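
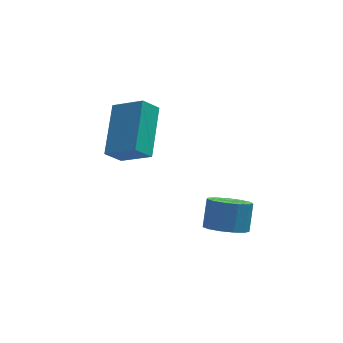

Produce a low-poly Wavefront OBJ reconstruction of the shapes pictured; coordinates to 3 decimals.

v 0.147 0.535 0.835
v 0.597 2.189 1.764
v 0.683 0.716 0.254
v 1.133 2.37 1.184
v 1.047 -0.07 1.476
v 1.497 1.584 2.406
v 1.583 0.111 0.896
v 2.033 1.765 1.825
v 3.535 -2.231 -0.776
v 4.199 -2.115 -1.03
v 4.408 -1.533 -0.219
v 3.745 -1.649 0.036
v 3.965 -1.82 -1.181
v 4.174 -1.238 -0.37
v 3.595 -1.656 -1.204
v 3.804 -1.073 -0.393
v 3.206 -1.674 -1.091
v 3.415 -1.092 -0.28
v 2.922 -1.869 -0.877
v 3.131 -1.287 -0.066
v 2.832 -2.179 -0.632
v 3.041 -1.597 0.18
v 2.966 -2.506 -0.432
v 3.175 -1.923 0.38
v 3.28 -2.745 -0.341
v 3.489 -2.163 0.47
v 3.676 -2.821 -0.388
v 3.885 -2.239 0.423
v 4.027 -2.71 -0.558
v 4.236 -2.128 0.253
v 4.222 -2.447 -0.798
v 4.431 -1.865 0.013
f 2 4 1
f 5 2 1
f 1 4 3
f 3 5 1
f 2 8 4
f 6 2 5
f 6 8 2
f 4 8 3
f 7 5 3
f 3 8 7
f 7 6 5
f 8 6 7
f 10 9 13
f 10 13 11
f 11 13 14
f 11 14 12
f 13 9 15
f 13 15 14
f 14 15 16
f 14 16 12
f 15 9 17
f 15 17 16
f 16 17 18
f 16 18 12
f 17 9 19
f 17 19 18
f 18 19 20
f 18 20 12
f 19 9 21
f 19 21 20
f 20 21 22
f 20 22 12
f 21 9 23
f 21 23 22
f 22 23 24
f 22 24 12
f 23 9 25
f 23 25 24
f 24 25 26
f 24 26 12
f 25 9 27
f 25 27 26
f 26 27 28
f 26 28 12
f 27 9 29
f 27 29 28
f 28 29 30
f 28 30 12
f 29 9 31
f 29 31 30
f 30 31 32
f 30 32 12
f 31 9 10
f 31 10 32
f 32 10 11
f 32 11 12



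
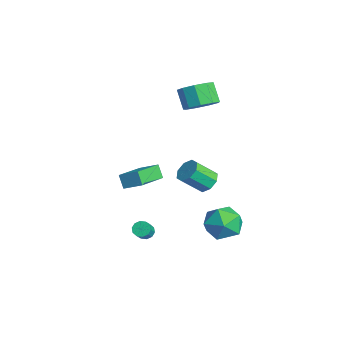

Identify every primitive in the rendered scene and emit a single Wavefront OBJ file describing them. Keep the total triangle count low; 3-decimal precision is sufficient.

v 1.56 -3.059 -3.993
v 1.946 -3.12 -4.336
v 2.525 -3.542 -3.611
v 2.14 -3.481 -3.267
v 1.981 -2.832 -4.197
v 2.561 -3.255 -3.472
v 1.856 -2.631 -3.98
v 2.436 -3.054 -3.255
v 1.618 -2.594 -3.768
v 2.197 -3.016 -3.042
v 1.357 -2.734 -3.641
v 1.937 -3.156 -2.916
v 1.175 -2.998 -3.649
v 1.754 -3.42 -2.924
v 1.139 -3.285 -3.788
v 1.719 -3.708 -3.063
v 1.264 -3.486 -4.005
v 1.844 -3.909 -3.28
v 1.503 -3.524 -4.218
v 2.082 -3.946 -3.492
v 1.763 -3.384 -4.344
v 2.343 -3.806 -3.619
v 3.792 1.596 -2.848
v 4.852 0.995 -2.906
v 2.888 -0.055 -2.254
v 3.948 -0.656 -2.312
v 3.777 0.196 -1.457
v 4.335 1.216 -1.824
v 3.405 -0.276 -3.336
v 3.963 0.744 -3.703
v 4.612 -0.162 -3.208
v 4.842 0.13 -2.046
v 2.898 0.81 -3.114
v 3.128 1.102 -1.952
v 0.1 -2.842 0.075
v 1.325 -4.412 0.709
v 0.821 -2.051 0.639
v 2.047 -3.621 1.273
v 0.593 -2.759 -0.673
v 1.819 -4.329 -0.039
v 1.315 -1.968 -0.109
v 2.54 -3.538 0.525
v -1.765 1.374 2.901
v -1.019 1.733 3.531
v -1.889 1.686 4.588
v -2.635 1.326 3.959
v -1.386 2.276 3.253
v -2.256 2.229 4.311
v -1.93 2.396 2.811
v -2.8 2.349 3.869
v -2.397 2.039 2.411
v -3.267 1.991 3.469
v -2.568 1.369 2.241
v -3.438 1.322 3.298
v -2.364 0.702 2.379
v -3.233 0.655 3.437
v -1.879 0.349 2.762
v -2.749 0.302 3.819
v -1.341 0.476 3.21
v -2.211 0.428 4.267
v -1.002 1.022 3.513
v -1.871 0.975 4.571
v 0.86 0.728 -1.376
v 1.333 0.264 -1.806
v 1.213 -0.872 -0.714
v 0.74 -0.408 -0.284
v 1.64 0.607 -1.415
v 1.52 -0.528 -0.323
v 1.49 1.022 -1.001
v 1.37 -0.114 0.091
v 0.971 1.264 -0.807
v 0.851 0.128 0.286
v 0.387 1.192 -0.946
v 0.267 0.056 0.146
v 0.08 0.848 -1.337
v -0.04 -0.287 -0.245
v 0.23 0.434 -1.751
v 0.11 -0.702 -0.659
v 0.749 0.192 -1.946
v 0.629 -0.944 -0.853
f 2 1 5
f 2 5 3
f 3 5 6
f 3 6 4
f 5 1 7
f 5 7 6
f 6 7 8
f 6 8 4
f 7 1 9
f 7 9 8
f 8 9 10
f 8 10 4
f 9 1 11
f 9 11 10
f 10 11 12
f 10 12 4
f 11 1 13
f 11 13 12
f 12 13 14
f 12 14 4
f 13 1 15
f 13 15 14
f 14 15 16
f 14 16 4
f 15 1 17
f 15 17 16
f 16 17 18
f 16 18 4
f 17 1 19
f 17 19 18
f 18 19 20
f 18 20 4
f 19 1 21
f 19 21 20
f 20 21 22
f 20 22 4
f 21 1 2
f 21 2 22
f 22 2 3
f 22 3 4
f 23 34 28
f 23 28 24
f 23 24 30
f 23 30 33
f 23 33 34
f 24 28 32
f 28 34 27
f 34 33 25
f 33 30 29
f 30 24 31
f 26 32 27
f 26 27 25
f 26 25 29
f 26 29 31
f 26 31 32
f 27 32 28
f 25 27 34
f 29 25 33
f 31 29 30
f 32 31 24
f 36 38 35
f 39 36 35
f 35 38 37
f 37 39 35
f 36 42 38
f 40 36 39
f 40 42 36
f 38 42 37
f 41 39 37
f 37 42 41
f 41 40 39
f 42 40 41
f 44 43 47
f 44 47 45
f 45 47 48
f 45 48 46
f 47 43 49
f 47 49 48
f 48 49 50
f 48 50 46
f 49 43 51
f 49 51 50
f 50 51 52
f 50 52 46
f 51 43 53
f 51 53 52
f 52 53 54
f 52 54 46
f 53 43 55
f 53 55 54
f 54 55 56
f 54 56 46
f 55 43 57
f 55 57 56
f 56 57 58
f 56 58 46
f 57 43 59
f 57 59 58
f 58 59 60
f 58 60 46
f 59 43 61
f 59 61 60
f 60 61 62
f 60 62 46
f 61 43 44
f 61 44 62
f 62 44 45
f 62 45 46
f 64 63 67
f 64 67 65
f 65 67 68
f 65 68 66
f 67 63 69
f 67 69 68
f 68 69 70
f 68 70 66
f 69 63 71
f 69 71 70
f 70 71 72
f 70 72 66
f 71 63 73
f 71 73 72
f 72 73 74
f 72 74 66
f 73 63 75
f 73 75 74
f 74 75 76
f 74 76 66
f 75 63 77
f 75 77 76
f 76 77 78
f 76 78 66
f 77 63 79
f 77 79 78
f 78 79 80
f 78 80 66
f 79 63 64
f 79 64 80
f 80 64 65
f 80 65 66



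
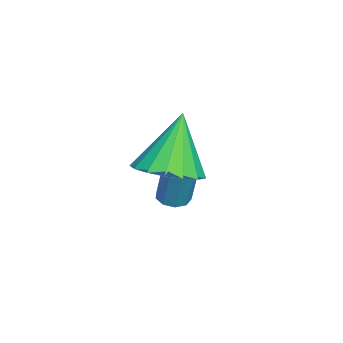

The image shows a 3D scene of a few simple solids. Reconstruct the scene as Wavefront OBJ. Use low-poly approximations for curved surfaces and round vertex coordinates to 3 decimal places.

v -0.379 -3.457 1.261
v 0.21 -4.264 1.616
v -1.161 -3.203 3.139
v 0.506 -3.858 1.684
v 0.6 -3.36 1.655
v 0.469 -2.884 1.537
v 0.144 -2.54 1.355
v -0.301 -2.406 1.151
v -0.764 -2.512 0.973
v -1.139 -2.835 0.861
v -1.339 -3.301 0.84
v -1.32 -3.802 0.916
v -1.085 -4.224 1.071
v -0.689 -4.471 1.269
v -0.221 -4.485 1.466
v -2.957 -3.823 -1.365
v -2.685 -3.387 -1.498
v -2.412 -3.122 -0.068
v -2.683 -3.557 0.065
v -3.035 -3.305 -1.446
v -2.762 -3.039 -0.016
v -3.348 -3.465 -1.357
v -3.074 -3.199 0.073
v -3.477 -3.792 -1.271
v -3.204 -3.527 0.159
v -3.364 -4.134 -1.23
v -3.09 -3.869 0.201
v -3.059 -4.33 -1.251
v -2.786 -4.065 0.179
v -2.707 -4.289 -1.326
v -2.434 -4.023 0.104
v -2.472 -4.029 -1.419
v -2.198 -3.764 0.011
v -2.463 -3.673 -1.487
v -2.19 -3.408 -0.057
f 2 1 4
f 2 4 3
f 4 1 5
f 4 5 3
f 5 1 6
f 5 6 3
f 6 1 7
f 6 7 3
f 7 1 8
f 7 8 3
f 8 1 9
f 8 9 3
f 9 1 10
f 9 10 3
f 10 1 11
f 10 11 3
f 11 1 12
f 11 12 3
f 12 1 13
f 12 13 3
f 13 1 14
f 13 14 3
f 14 1 15
f 14 15 3
f 15 1 2
f 15 2 3
f 17 16 20
f 17 20 18
f 18 20 21
f 18 21 19
f 20 16 22
f 20 22 21
f 21 22 23
f 21 23 19
f 22 16 24
f 22 24 23
f 23 24 25
f 23 25 19
f 24 16 26
f 24 26 25
f 25 26 27
f 25 27 19
f 26 16 28
f 26 28 27
f 27 28 29
f 27 29 19
f 28 16 30
f 28 30 29
f 29 30 31
f 29 31 19
f 30 16 32
f 30 32 31
f 31 32 33
f 31 33 19
f 32 16 34
f 32 34 33
f 33 34 35
f 33 35 19
f 34 16 17
f 34 17 35
f 35 17 18
f 35 18 19



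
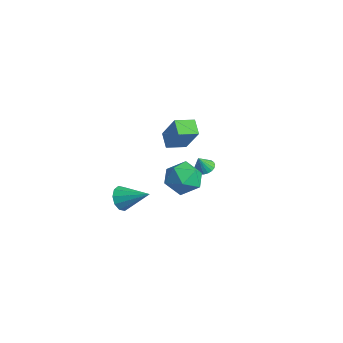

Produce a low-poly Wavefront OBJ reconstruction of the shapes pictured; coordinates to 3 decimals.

v -0.987 -2.43 -1.348
v -0.512 -2.52 -2.01
v 0.327 -1.49 -0.532
v -0.781 -2.094 -2.067
v -1.129 -1.797 -1.849
v -1.422 -1.741 -1.44
v -1.55 -1.948 -0.995
v -1.463 -2.339 -0.685
v -1.194 -2.765 -0.628
v -0.846 -3.063 -0.846
v -0.552 -3.119 -1.255
v -0.425 -2.911 -1.7
v -4.163 2.294 -1.016
v -5.039 2.587 -0.475
v -3.921 3.465 -1.258
v -4.797 3.758 -0.718
v -3.063 2.422 0.698
v -3.939 2.715 1.238
v -2.821 3.593 0.455
v -3.697 3.886 0.996
v 2.088 -0.49 1.944
v 3.038 0.005 2.288
v 2.842 -2.125 2.212
v 3.792 -1.63 2.556
v 2.864 -1.568 3.189
v 2.398 -0.557 3.023
v 3.482 -1.563 1.477
v 3.016 -0.552 1.311
v 3.9 -0.658 1.999
v 3.518 -0.661 3.058
v 2.362 -1.459 1.442
v 1.98 -1.462 2.501
v -2.809 3.979 -2.476
v -2.467 4.449 -2.262
v -2.791 3.541 -1.544
v -2.706 4.533 -2.218
v -2.964 4.521 -2.219
v -3.195 4.415 -2.264
v -3.359 4.234 -2.345
v -3.428 4.009 -2.45
v -3.39 3.778 -2.559
v -3.252 3.582 -2.653
v -3.037 3.455 -2.717
v -2.783 3.418 -2.74
v -2.533 3.478 -2.717
v -2.332 3.625 -2.652
v -2.212 3.833 -2.557
v -2.196 4.066 -2.448
v -2.286 4.284 -2.344
f 2 1 4
f 2 4 3
f 4 1 5
f 4 5 3
f 5 1 6
f 5 6 3
f 6 1 7
f 6 7 3
f 7 1 8
f 7 8 3
f 8 1 9
f 8 9 3
f 9 1 10
f 9 10 3
f 10 1 11
f 10 11 3
f 11 1 12
f 11 12 3
f 12 1 2
f 12 2 3
f 14 16 13
f 17 14 13
f 13 16 15
f 15 17 13
f 14 20 16
f 18 14 17
f 18 20 14
f 16 20 15
f 19 17 15
f 15 20 19
f 19 18 17
f 20 18 19
f 21 32 26
f 21 26 22
f 21 22 28
f 21 28 31
f 21 31 32
f 22 26 30
f 26 32 25
f 32 31 23
f 31 28 27
f 28 22 29
f 24 30 25
f 24 25 23
f 24 23 27
f 24 27 29
f 24 29 30
f 25 30 26
f 23 25 32
f 27 23 31
f 29 27 28
f 30 29 22
f 34 33 36
f 34 36 35
f 36 33 37
f 36 37 35
f 37 33 38
f 37 38 35
f 38 33 39
f 38 39 35
f 39 33 40
f 39 40 35
f 40 33 41
f 40 41 35
f 41 33 42
f 41 42 35
f 42 33 43
f 42 43 35
f 43 33 44
f 43 44 35
f 44 33 45
f 44 45 35
f 45 33 46
f 45 46 35
f 46 33 47
f 46 47 35
f 47 33 48
f 47 48 35
f 48 33 49
f 48 49 35
f 49 33 34
f 49 34 35



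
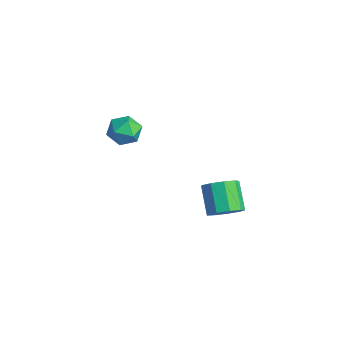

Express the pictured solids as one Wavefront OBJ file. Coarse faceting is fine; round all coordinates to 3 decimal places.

v 4.224 1.934 0.397
v 4.932 1.789 1.158
v 3.605 2.161 2.465
v 2.896 2.306 1.703
v 4.927 2.478 0.956
v 3.599 2.85 2.262
v 4.592 2.912 0.492
v 3.264 3.285 1.799
v 4.085 2.889 -0.017
v 2.758 3.262 1.29
v 3.643 2.419 -0.332
v 2.316 2.791 0.975
v 3.473 1.721 -0.306
v 2.145 2.094 1.001
v 3.654 1.123 0.048
v 2.326 1.496 1.355
v 4.102 0.905 0.566
v 2.774 1.277 1.873
v 4.607 1.167 1.004
v 3.279 1.54 2.311
v -2.559 0.128 2.147
v -2.13 -0.317 3.049
v -4.17 -0.403 2.651
v -3.741 -0.848 3.553
v -3.764 0.239 3.438
v -2.769 0.567 3.127
v -3.531 -1.287 2.573
v -2.536 -0.959 2.262
v -2.731 -1.192 3.313
v -2.875 -0.249 3.847
v -3.425 -0.471 1.853
v -3.569 0.472 2.387
f 2 1 5
f 2 5 3
f 3 5 6
f 3 6 4
f 5 1 7
f 5 7 6
f 6 7 8
f 6 8 4
f 7 1 9
f 7 9 8
f 8 9 10
f 8 10 4
f 9 1 11
f 9 11 10
f 10 11 12
f 10 12 4
f 11 1 13
f 11 13 12
f 12 13 14
f 12 14 4
f 13 1 15
f 13 15 14
f 14 15 16
f 14 16 4
f 15 1 17
f 15 17 16
f 16 17 18
f 16 18 4
f 17 1 19
f 17 19 18
f 18 19 20
f 18 20 4
f 19 1 2
f 19 2 20
f 20 2 3
f 20 3 4
f 21 32 26
f 21 26 22
f 21 22 28
f 21 28 31
f 21 31 32
f 22 26 30
f 26 32 25
f 32 31 23
f 31 28 27
f 28 22 29
f 24 30 25
f 24 25 23
f 24 23 27
f 24 27 29
f 24 29 30
f 25 30 26
f 23 25 32
f 27 23 31
f 29 27 28
f 30 29 22



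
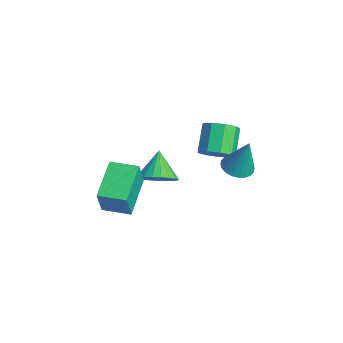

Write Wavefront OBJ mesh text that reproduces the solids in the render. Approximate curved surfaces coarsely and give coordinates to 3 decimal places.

v 0.4 0.975 1.843
v 1.007 0.905 2.462
v 0.047 1.554 3.477
v -0.56 1.625 2.857
v 1.062 1.426 2.181
v 0.103 2.075 3.196
v 0.808 1.737 1.742
v -0.151 2.386 2.756
v 0.363 1.691 1.35
v -0.597 2.34 2.364
v -0.065 1.311 1.188
v -1.025 1.96 2.203
v -0.276 0.773 1.333
v -1.235 1.422 2.348
v -0.17 0.33 1.717
v -1.13 0.98 2.731
v 0.202 0.189 2.159
v -0.757 0.839 3.173
v 0.667 0.416 2.453
v -0.292 1.065 3.468
v -0.032 -1.672 0.657
v 0.644 -1.766 1.346
v -1.028 -1.168 1.703
v 0.704 -1.388 1.221
v 0.637 -1.058 0.998
v 0.454 -0.835 0.717
v 0.187 -0.756 0.425
v -0.118 -0.835 0.173
v -0.408 -1.06 0.005
v -0.633 -1.39 -0.051
v -0.754 -1.769 0.016
v -0.75 -2.131 0.194
v -0.622 -2.413 0.452
v -0.393 -2.568 0.745
v -0.1 -2.567 1.023
v 0.204 -2.412 1.237
v 0.467 -2.129 1.352
v 2.761 0.915 2.896
v 3.466 0.658 2.771
v 3.199 1.245 4.684
v 3.498 0.947 2.71
v 3.418 1.23 2.678
v 3.238 1.466 2.678
v 2.985 1.618 2.712
v 2.699 1.663 2.774
v 2.422 1.594 2.854
v 2.196 1.422 2.941
v 2.057 1.173 3.021
v 2.025 0.884 3.082
v 2.105 0.6 3.114
v 2.285 0.365 3.114
v 2.538 0.213 3.08
v 2.824 0.168 3.018
v 3.101 0.237 2.938
v 3.326 0.409 2.851
v 0.484 -4.516 -0.1
v 0.976 -4.911 1.425
v -0.98 -3.343 0.675
v -0.488 -3.737 2.2
v 1.328 -3.463 -0.1
v 1.82 -3.857 1.425
v -0.136 -2.289 0.675
v 0.356 -2.684 2.2
f 2 1 5
f 2 5 3
f 3 5 6
f 3 6 4
f 5 1 7
f 5 7 6
f 6 7 8
f 6 8 4
f 7 1 9
f 7 9 8
f 8 9 10
f 8 10 4
f 9 1 11
f 9 11 10
f 10 11 12
f 10 12 4
f 11 1 13
f 11 13 12
f 12 13 14
f 12 14 4
f 13 1 15
f 13 15 14
f 14 15 16
f 14 16 4
f 15 1 17
f 15 17 16
f 16 17 18
f 16 18 4
f 17 1 19
f 17 19 18
f 18 19 20
f 18 20 4
f 19 1 2
f 19 2 20
f 20 2 3
f 20 3 4
f 22 21 24
f 22 24 23
f 24 21 25
f 24 25 23
f 25 21 26
f 25 26 23
f 26 21 27
f 26 27 23
f 27 21 28
f 27 28 23
f 28 21 29
f 28 29 23
f 29 21 30
f 29 30 23
f 30 21 31
f 30 31 23
f 31 21 32
f 31 32 23
f 32 21 33
f 32 33 23
f 33 21 34
f 33 34 23
f 34 21 35
f 34 35 23
f 35 21 36
f 35 36 23
f 36 21 37
f 36 37 23
f 37 21 22
f 37 22 23
f 39 38 41
f 39 41 40
f 41 38 42
f 41 42 40
f 42 38 43
f 42 43 40
f 43 38 44
f 43 44 40
f 44 38 45
f 44 45 40
f 45 38 46
f 45 46 40
f 46 38 47
f 46 47 40
f 47 38 48
f 47 48 40
f 48 38 49
f 48 49 40
f 49 38 50
f 49 50 40
f 50 38 51
f 50 51 40
f 51 38 52
f 51 52 40
f 52 38 53
f 52 53 40
f 53 38 54
f 53 54 40
f 54 38 55
f 54 55 40
f 55 38 39
f 55 39 40
f 57 59 56
f 60 57 56
f 56 59 58
f 58 60 56
f 57 63 59
f 61 57 60
f 61 63 57
f 59 63 58
f 62 60 58
f 58 63 62
f 62 61 60
f 63 61 62



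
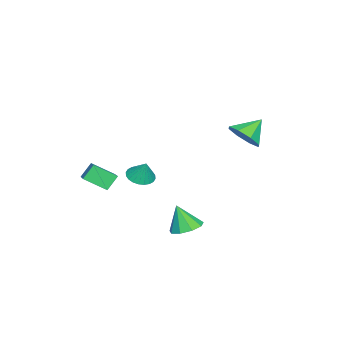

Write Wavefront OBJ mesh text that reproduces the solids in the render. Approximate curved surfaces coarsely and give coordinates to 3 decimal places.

v 2.603 0.858 -3.37
v 3.483 0.837 -3.349
v 2.557 0.322 -1.97
v 3.285 1.37 -3.152
v 2.768 1.663 -3.056
v 2.174 1.58 -3.108
v 1.781 1.159 -3.282
v 1.773 0.597 -3.498
v 2.153 0.157 -3.653
v 2.744 0.045 -3.677
v 3.269 0.314 -3.556
v 1.354 -4.545 -0.395
v 2.895 -3.794 0.3
v 1.107 -3.393 -1.094
v 2.648 -2.641 -0.399
v 1.872 -4.899 -1.161
v 3.413 -4.147 -0.466
v 1.625 -3.746 -1.86
v 3.166 -2.995 -1.165
v -1.775 2.365 1.117
v -1.074 2.277 1.852
v -2.665 3.015 2.043
v -1.004 2.943 1.451
v -1.386 3.271 0.854
v -1.996 3.068 0.411
v -2.477 2.453 0.381
v -2.546 1.787 0.782
v -2.164 1.459 1.379
v -1.554 1.662 1.822
v -4.107 -3.956 -3.709
v -3.327 -4.106 -3.872
v -3.793 -3.524 -2.611
v -3.357 -3.81 -3.98
v -3.501 -3.537 -4.046
v -3.737 -3.327 -4.061
v -4.03 -3.213 -4.023
v -4.334 -3.212 -3.936
v -4.603 -3.325 -3.815
v -4.797 -3.533 -3.678
v -4.886 -3.806 -3.545
v -4.856 -4.102 -3.438
v -4.712 -4.375 -3.371
v -4.476 -4.585 -3.356
v -4.184 -4.698 -3.395
v -3.879 -4.699 -3.481
v -3.61 -4.587 -3.602
v -3.416 -4.378 -3.739
f 2 1 4
f 2 4 3
f 4 1 5
f 4 5 3
f 5 1 6
f 5 6 3
f 6 1 7
f 6 7 3
f 7 1 8
f 7 8 3
f 8 1 9
f 8 9 3
f 9 1 10
f 9 10 3
f 10 1 11
f 10 11 3
f 11 1 2
f 11 2 3
f 13 15 12
f 16 13 12
f 12 15 14
f 14 16 12
f 13 19 15
f 17 13 16
f 17 19 13
f 15 19 14
f 18 16 14
f 14 19 18
f 18 17 16
f 19 17 18
f 21 20 23
f 21 23 22
f 23 20 24
f 23 24 22
f 24 20 25
f 24 25 22
f 25 20 26
f 25 26 22
f 26 20 27
f 26 27 22
f 27 20 28
f 27 28 22
f 28 20 29
f 28 29 22
f 29 20 21
f 29 21 22
f 31 30 33
f 31 33 32
f 33 30 34
f 33 34 32
f 34 30 35
f 34 35 32
f 35 30 36
f 35 36 32
f 36 30 37
f 36 37 32
f 37 30 38
f 37 38 32
f 38 30 39
f 38 39 32
f 39 30 40
f 39 40 32
f 40 30 41
f 40 41 32
f 41 30 42
f 41 42 32
f 42 30 43
f 42 43 32
f 43 30 44
f 43 44 32
f 44 30 45
f 44 45 32
f 45 30 46
f 45 46 32
f 46 30 47
f 46 47 32
f 47 30 31
f 47 31 32



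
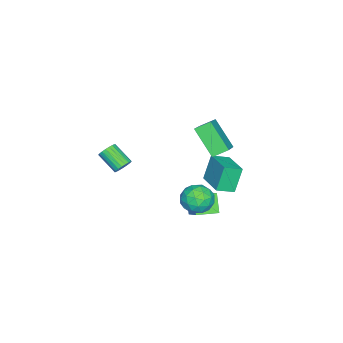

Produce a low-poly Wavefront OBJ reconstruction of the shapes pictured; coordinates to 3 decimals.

v -1.487 0.103 -2.574
v -2.161 0.31 -0.961
v -2.197 0.966 -2.982
v -2.871 1.174 -1.369
v -0.049 1.486 -2.151
v -0.723 1.694 -0.538
v -0.759 2.35 -2.559
v -1.433 2.557 -0.946
v -0.341 0.287 2.938
v -0.823 1.077 3.436
v 0.315 1.65 1.41
v -0.166 2.439 1.907
v 1.286 0.641 3.953
v 0.805 1.43 4.45
v 1.943 2.003 2.424
v 1.461 2.793 2.922
v 3.338 -2.801 1.111
v 3.893 -2.826 1.338
v 3.497 -4.004 2.176
v 2.942 -3.979 1.949
v 3.778 -2.673 1.498
v 3.382 -3.851 2.337
v 3.587 -2.542 1.591
v 3.191 -3.721 2.43
v 3.353 -2.456 1.602
v 2.957 -3.635 2.441
v 3.117 -2.43 1.527
v 2.72 -3.608 2.366
v 2.918 -2.468 1.38
v 2.522 -3.646 2.219
v 2.793 -2.563 1.187
v 2.396 -3.741 2.026
v 2.761 -2.699 0.98
v 2.365 -3.878 1.819
v 2.83 -2.853 0.796
v 2.433 -4.032 1.635
v 2.986 -2.998 0.667
v 2.59 -4.177 1.506
v 3.203 -3.109 0.614
v 2.807 -4.287 1.453
v 3.444 -3.166 0.647
v 3.047 -4.345 1.486
v 3.666 -3.161 0.76
v 3.27 -4.339 1.599
v 3.832 -3.093 0.934
v 3.435 -4.271 1.773
v 3.912 -2.974 1.138
v 3.516 -4.153 1.977
v -0.251 -0.293 -5.073
v -0.977 -0.747 -3.979
v -1.059 0.823 -5.146
v -1.785 0.369 -4.051
v 0.945 0.651 -3.889
v 0.219 0.197 -2.794
v 0.137 1.767 -3.961
v -0.589 1.313 -2.867
v 0.584 1.621 -2.035
v 1.61 1.427 -1.789
v 0.49 0.093 -2.851
v 1.516 -0.101 -2.605
v 0.772 -0.092 -1.832
v 0.83 0.853 -1.328
v 1.27 0.667 -3.312
v 1.328 1.612 -2.808
v 2.034 0.837 -2.578
v 1.726 0.369 -1.664
v 0.374 1.151 -2.976
v 0.066 0.683 -2.062
v 1.105 1.659 -1.84
v 0.995 -0.139 -2.8
v 0.558 -0.133 -2.345
v 1.161 -0.247 -2.201
v 0.647 1.321 -1.57
v 1.25 1.207 -1.425
v 0.757 0.314 -1.451
v 0.85 0.313 -3.215
v 1.453 0.199 -3.07
v 0.939 1.767 -2.439
v 1.542 1.653 -2.295
v 1.343 1.206 -3.189
v 1.957 1.198 -2.16
v 1.902 0.299 -2.639
v 1.757 0.751 -3.055
v 1.792 1.306 -2.758
v 1.777 0.922 -1.623
v 1.721 0.024 -2.102
v 1.284 0.029 -1.648
v 1.318 0.585 -1.352
v 2.026 0.575 -2.086
v 0.379 1.496 -2.538
v 0.323 0.598 -3.017
v 0.782 0.935 -3.288
v 0.816 1.491 -2.992
v 0.198 1.221 -2.001
v 0.143 0.322 -2.48
v 0.308 0.214 -1.882
v 0.343 0.769 -1.585
v 0.074 0.945 -2.554
f 2 4 1
f 5 2 1
f 1 4 3
f 3 5 1
f 2 8 4
f 6 2 5
f 6 8 2
f 4 8 3
f 7 5 3
f 3 8 7
f 7 6 5
f 8 6 7
f 10 12 9
f 13 10 9
f 9 12 11
f 11 13 9
f 10 16 12
f 14 10 13
f 14 16 10
f 12 16 11
f 15 13 11
f 11 16 15
f 15 14 13
f 16 14 15
f 18 17 21
f 18 21 19
f 19 21 22
f 19 22 20
f 21 17 23
f 21 23 22
f 22 23 24
f 22 24 20
f 23 17 25
f 23 25 24
f 24 25 26
f 24 26 20
f 25 17 27
f 25 27 26
f 26 27 28
f 26 28 20
f 27 17 29
f 27 29 28
f 28 29 30
f 28 30 20
f 29 17 31
f 29 31 30
f 30 31 32
f 30 32 20
f 31 17 33
f 31 33 32
f 32 33 34
f 32 34 20
f 33 17 35
f 33 35 34
f 34 35 36
f 34 36 20
f 35 17 37
f 35 37 36
f 36 37 38
f 36 38 20
f 37 17 39
f 37 39 38
f 38 39 40
f 38 40 20
f 39 17 41
f 39 41 40
f 40 41 42
f 40 42 20
f 41 17 43
f 41 43 42
f 42 43 44
f 42 44 20
f 43 17 45
f 43 45 44
f 44 45 46
f 44 46 20
f 45 17 47
f 45 47 46
f 46 47 48
f 46 48 20
f 47 17 18
f 47 18 48
f 48 18 19
f 48 19 20
f 50 52 49
f 53 50 49
f 49 52 51
f 51 53 49
f 50 56 52
f 54 50 53
f 54 56 50
f 52 56 51
f 55 53 51
f 51 56 55
f 55 54 53
f 56 54 55
f 57 94 73
f 94 68 97
f 73 97 62
f 94 97 73
f 57 73 69
f 73 62 74
f 69 74 58
f 73 74 69
f 57 69 78
f 69 58 79
f 78 79 64
f 69 79 78
f 57 78 90
f 78 64 93
f 90 93 67
f 78 93 90
f 57 90 94
f 90 67 98
f 94 98 68
f 90 98 94
f 58 74 85
f 74 62 88
f 85 88 66
f 74 88 85
f 62 97 75
f 97 68 96
f 75 96 61
f 97 96 75
f 68 98 95
f 98 67 91
f 95 91 59
f 98 91 95
f 67 93 92
f 93 64 80
f 92 80 63
f 93 80 92
f 64 79 84
f 79 58 81
f 84 81 65
f 79 81 84
f 60 86 72
f 86 66 87
f 72 87 61
f 86 87 72
f 60 72 70
f 72 61 71
f 70 71 59
f 72 71 70
f 60 70 77
f 70 59 76
f 77 76 63
f 70 76 77
f 60 77 82
f 77 63 83
f 82 83 65
f 77 83 82
f 60 82 86
f 82 65 89
f 86 89 66
f 82 89 86
f 61 87 75
f 87 66 88
f 75 88 62
f 87 88 75
f 59 71 95
f 71 61 96
f 95 96 68
f 71 96 95
f 63 76 92
f 76 59 91
f 92 91 67
f 76 91 92
f 65 83 84
f 83 63 80
f 84 80 64
f 83 80 84
f 66 89 85
f 89 65 81
f 85 81 58
f 89 81 85



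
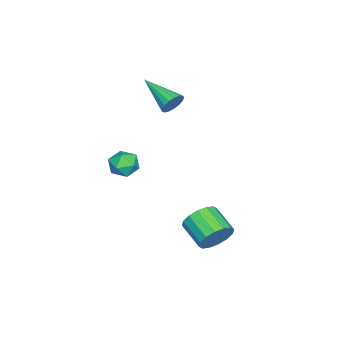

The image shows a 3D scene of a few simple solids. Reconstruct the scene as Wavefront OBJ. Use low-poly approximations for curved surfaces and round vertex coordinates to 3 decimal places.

v 0.759 -3.041 -1.391
v 1.04 -3.479 -0.717
v -0.54 -3.341 -1.043
v -0.259 -3.779 -0.369
v -0.181 -2.931 -0.389
v 0.622 -2.745 -0.604
v -0.122 -4.075 -1.156
v 0.681 -3.889 -1.371
v 0.496 -4.117 -0.571
v 0.459 -3.41 -0.098
v 0.041 -3.41 -1.662
v 0.004 -2.703 -1.189
v -1.649 -1.596 2.605
v -1.153 -1.607 3.085
v -2.511 -3.384 3.455
v -1.392 -1.426 3.222
v -1.691 -1.284 3.219
v -1.979 -1.213 3.074
v -2.192 -1.23 2.823
v -2.28 -1.331 2.521
v -2.224 -1.493 2.238
v -2.036 -1.678 2.04
v -1.759 -1.844 1.971
v -1.457 -1.954 2.047
v -1.199 -1.981 2.251
v -1.044 -1.92 2.536
v -1.027 -1.785 2.837
v 2.122 1.943 -3.618
v 2.633 2.017 -2.809
v 1.788 0.871 -2.172
v 1.278 0.797 -2.982
v 2.252 2.331 -2.75
v 1.407 1.184 -2.113
v 1.836 2.54 -2.924
v 0.991 1.394 -2.287
v 1.497 2.59 -3.284
v 0.652 1.444 -2.647
v 1.326 2.466 -3.733
v 0.481 1.32 -3.097
v 1.368 2.203 -4.152
v 0.523 1.056 -3.516
v 1.612 1.869 -4.428
v 0.767 0.723 -3.791
v 1.993 1.556 -4.487
v 1.148 0.409 -3.85
v 2.409 1.346 -4.313
v 1.564 0.2 -3.676
v 2.748 1.296 -3.953
v 1.903 0.15 -3.316
v 2.919 1.42 -3.503
v 2.074 0.274 -2.867
v 2.877 1.684 -3.084
v 2.032 0.537 -2.448
f 1 12 6
f 1 6 2
f 1 2 8
f 1 8 11
f 1 11 12
f 2 6 10
f 6 12 5
f 12 11 3
f 11 8 7
f 8 2 9
f 4 10 5
f 4 5 3
f 4 3 7
f 4 7 9
f 4 9 10
f 5 10 6
f 3 5 12
f 7 3 11
f 9 7 8
f 10 9 2
f 14 13 16
f 14 16 15
f 16 13 17
f 16 17 15
f 17 13 18
f 17 18 15
f 18 13 19
f 18 19 15
f 19 13 20
f 19 20 15
f 20 13 21
f 20 21 15
f 21 13 22
f 21 22 15
f 22 13 23
f 22 23 15
f 23 13 24
f 23 24 15
f 24 13 25
f 24 25 15
f 25 13 26
f 25 26 15
f 26 13 27
f 26 27 15
f 27 13 14
f 27 14 15
f 29 28 32
f 29 32 30
f 30 32 33
f 30 33 31
f 32 28 34
f 32 34 33
f 33 34 35
f 33 35 31
f 34 28 36
f 34 36 35
f 35 36 37
f 35 37 31
f 36 28 38
f 36 38 37
f 37 38 39
f 37 39 31
f 38 28 40
f 38 40 39
f 39 40 41
f 39 41 31
f 40 28 42
f 40 42 41
f 41 42 43
f 41 43 31
f 42 28 44
f 42 44 43
f 43 44 45
f 43 45 31
f 44 28 46
f 44 46 45
f 45 46 47
f 45 47 31
f 46 28 48
f 46 48 47
f 47 48 49
f 47 49 31
f 48 28 50
f 48 50 49
f 49 50 51
f 49 51 31
f 50 28 52
f 50 52 51
f 51 52 53
f 51 53 31
f 52 28 29
f 52 29 53
f 53 29 30
f 53 30 31



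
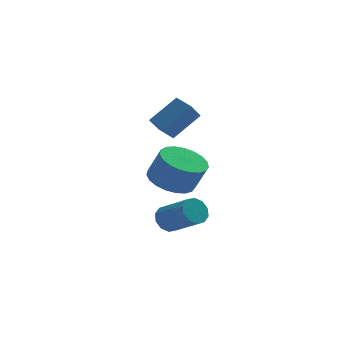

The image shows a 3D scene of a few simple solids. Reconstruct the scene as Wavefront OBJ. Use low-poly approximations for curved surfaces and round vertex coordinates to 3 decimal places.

v 1.681 -1.572 0.719
v 2.557 -1.668 0.34
v 3.016 -1.984 1.481
v 2.139 -1.888 1.861
v 2.555 -1.283 0.448
v 3.014 -1.6 1.589
v 2.402 -0.949 0.602
v 2.86 -1.265 1.743
v 2.123 -0.722 0.777
v 2.582 -1.038 1.918
v 1.769 -0.642 0.942
v 2.227 -0.959 2.083
v 1.399 -0.723 1.068
v 1.858 -1.039 2.209
v 1.078 -0.951 1.134
v 1.536 -1.267 2.275
v 0.861 -1.286 1.129
v 1.319 -1.602 2.27
v 0.785 -1.67 1.052
v 1.244 -1.987 2.193
v 0.865 -2.038 0.918
v 1.324 -2.354 2.059
v 1.086 -2.325 0.75
v 1.545 -2.641 1.891
v 1.409 -2.481 0.576
v 1.868 -2.798 1.717
v 1.78 -2.481 0.427
v 2.238 -2.797 1.569
v 2.133 -2.323 0.329
v 2.592 -2.64 1.47
v 2.408 -2.036 0.298
v 2.867 -2.352 1.439
v 1.856 -0.567 2.458
v 1.462 -1.08 3.112
v 1.375 0.095 2.687
v 0.981 -0.418 3.342
v 2.899 -0.142 3.418
v 2.505 -0.655 4.073
v 2.418 0.52 3.648
v 2.024 0.007 4.302
v 1.578 -1.473 -1.305
v 1.868 -0.991 -1.045
v 2.792 -1.984 -0.235
v 2.502 -2.467 -0.495
v 1.571 -1.085 -0.821
v 2.496 -2.079 -0.012
v 1.277 -1.328 -0.783
v 2.201 -2.321 0.027
v 1.098 -1.626 -0.943
v 2.022 -2.619 -0.134
v 1.102 -1.866 -1.242
v 2.026 -2.859 -0.433
v 1.288 -1.956 -1.565
v 2.212 -2.949 -0.755
v 1.584 -1.861 -1.788
v 2.509 -2.855 -0.979
v 1.879 -1.619 -1.827
v 2.803 -2.612 -1.017
v 2.058 -1.321 -1.666
v 2.982 -2.314 -0.857
v 2.054 -1.081 -1.367
v 2.978 -2.074 -0.558
f 2 1 5
f 2 5 3
f 3 5 6
f 3 6 4
f 5 1 7
f 5 7 6
f 6 7 8
f 6 8 4
f 7 1 9
f 7 9 8
f 8 9 10
f 8 10 4
f 9 1 11
f 9 11 10
f 10 11 12
f 10 12 4
f 11 1 13
f 11 13 12
f 12 13 14
f 12 14 4
f 13 1 15
f 13 15 14
f 14 15 16
f 14 16 4
f 15 1 17
f 15 17 16
f 16 17 18
f 16 18 4
f 17 1 19
f 17 19 18
f 18 19 20
f 18 20 4
f 19 1 21
f 19 21 20
f 20 21 22
f 20 22 4
f 21 1 23
f 21 23 22
f 22 23 24
f 22 24 4
f 23 1 25
f 23 25 24
f 24 25 26
f 24 26 4
f 25 1 27
f 25 27 26
f 26 27 28
f 26 28 4
f 27 1 29
f 27 29 28
f 28 29 30
f 28 30 4
f 29 1 31
f 29 31 30
f 30 31 32
f 30 32 4
f 31 1 2
f 31 2 32
f 32 2 3
f 32 3 4
f 34 36 33
f 37 34 33
f 33 36 35
f 35 37 33
f 34 40 36
f 38 34 37
f 38 40 34
f 36 40 35
f 39 37 35
f 35 40 39
f 39 38 37
f 40 38 39
f 42 41 45
f 42 45 43
f 43 45 46
f 43 46 44
f 45 41 47
f 45 47 46
f 46 47 48
f 46 48 44
f 47 41 49
f 47 49 48
f 48 49 50
f 48 50 44
f 49 41 51
f 49 51 50
f 50 51 52
f 50 52 44
f 51 41 53
f 51 53 52
f 52 53 54
f 52 54 44
f 53 41 55
f 53 55 54
f 54 55 56
f 54 56 44
f 55 41 57
f 55 57 56
f 56 57 58
f 56 58 44
f 57 41 59
f 57 59 58
f 58 59 60
f 58 60 44
f 59 41 61
f 59 61 60
f 60 61 62
f 60 62 44
f 61 41 42
f 61 42 62
f 62 42 43
f 62 43 44



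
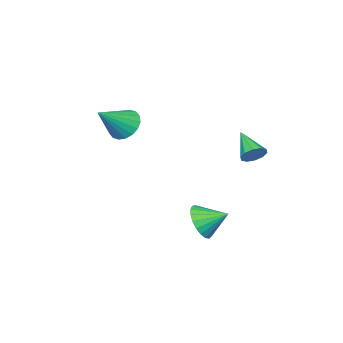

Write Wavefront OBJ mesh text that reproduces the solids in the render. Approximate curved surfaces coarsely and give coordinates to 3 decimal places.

v -0.605 1.759 -3.224
v -0.171 1.478 -2.333
v -1.235 2.841 -2.576
v 0.122 1.745 -2.495
v 0.289 2.015 -2.782
v 0.302 2.24 -3.146
v 0.158 2.382 -3.524
v -0.118 2.416 -3.849
v -0.479 2.337 -4.067
v -0.861 2.157 -4.139
v -1.199 1.909 -4.052
v -1.434 1.635 -3.822
v -1.526 1.382 -3.489
v -1.459 1.194 -3.11
v -1.244 1.104 -2.751
v -0.919 1.127 -2.473
v -0.539 1.259 -2.326
v -3.226 2.663 0.491
v -2.863 2.883 1.022
v -3.794 1.377 1.409
v -3.243 3.063 1.04
v -3.615 3.091 0.848
v -3.839 2.955 0.519
v -3.829 2.708 0.18
v -3.588 2.444 -0.041
v -3.209 2.263 -0.059
v -2.836 2.236 0.133
v -2.612 2.372 0.462
v -2.623 2.619 0.801
v -1.405 -3.822 1.176
v -0.852 -4.066 0.417
v 0.185 -4.038 2.404
v -0.807 -3.637 0.435
v -0.88 -3.245 0.599
v -1.058 -2.967 0.877
v -1.304 -2.858 1.215
v -1.57 -2.94 1.545
v -1.803 -3.197 1.802
v -1.958 -3.578 1.935
v -2.002 -4.007 1.917
v -1.929 -4.399 1.753
v -1.752 -4.677 1.475
v -1.505 -4.786 1.137
v -1.239 -4.704 0.807
v -1.006 -4.447 0.55
f 2 1 4
f 2 4 3
f 4 1 5
f 4 5 3
f 5 1 6
f 5 6 3
f 6 1 7
f 6 7 3
f 7 1 8
f 7 8 3
f 8 1 9
f 8 9 3
f 9 1 10
f 9 10 3
f 10 1 11
f 10 11 3
f 11 1 12
f 11 12 3
f 12 1 13
f 12 13 3
f 13 1 14
f 13 14 3
f 14 1 15
f 14 15 3
f 15 1 16
f 15 16 3
f 16 1 17
f 16 17 3
f 17 1 2
f 17 2 3
f 19 18 21
f 19 21 20
f 21 18 22
f 21 22 20
f 22 18 23
f 22 23 20
f 23 18 24
f 23 24 20
f 24 18 25
f 24 25 20
f 25 18 26
f 25 26 20
f 26 18 27
f 26 27 20
f 27 18 28
f 27 28 20
f 28 18 29
f 28 29 20
f 29 18 19
f 29 19 20
f 31 30 33
f 31 33 32
f 33 30 34
f 33 34 32
f 34 30 35
f 34 35 32
f 35 30 36
f 35 36 32
f 36 30 37
f 36 37 32
f 37 30 38
f 37 38 32
f 38 30 39
f 38 39 32
f 39 30 40
f 39 40 32
f 40 30 41
f 40 41 32
f 41 30 42
f 41 42 32
f 42 30 43
f 42 43 32
f 43 30 44
f 43 44 32
f 44 30 45
f 44 45 32
f 45 30 31
f 45 31 32



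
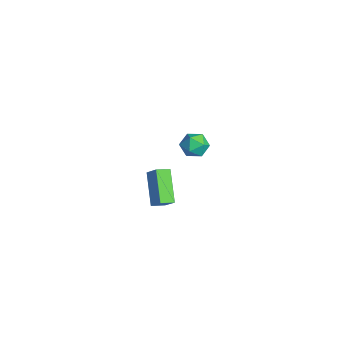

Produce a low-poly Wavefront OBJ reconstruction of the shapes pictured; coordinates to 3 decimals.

v 0.13 1.482 -4.922
v -1.416 1.717 -3.565
v 0.046 2.265 -5.152
v -1.499 2.499 -3.796
v 0.839 1.781 -4.164
v -0.706 2.015 -2.808
v 0.756 2.563 -4.395
v -0.79 2.798 -3.038
v 3.744 3.41 2.371
v 4.176 2.979 2.87
v 3.044 2.381 2.09
v 3.476 1.95 2.589
v 2.991 2.507 2.866
v 3.424 3.143 3.04
v 3.796 2.217 1.92
v 4.229 2.853 2.094
v 4.208 2.242 2.592
v 3.711 2.421 3.177
v 3.509 2.939 1.783
v 3.012 3.118 2.368
f 2 4 1
f 5 2 1
f 1 4 3
f 3 5 1
f 2 8 4
f 6 2 5
f 6 8 2
f 4 8 3
f 7 5 3
f 3 8 7
f 7 6 5
f 8 6 7
f 9 20 14
f 9 14 10
f 9 10 16
f 9 16 19
f 9 19 20
f 10 14 18
f 14 20 13
f 20 19 11
f 19 16 15
f 16 10 17
f 12 18 13
f 12 13 11
f 12 11 15
f 12 15 17
f 12 17 18
f 13 18 14
f 11 13 20
f 15 11 19
f 17 15 16
f 18 17 10



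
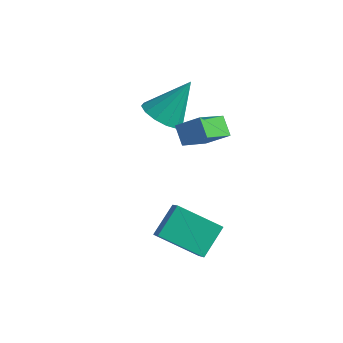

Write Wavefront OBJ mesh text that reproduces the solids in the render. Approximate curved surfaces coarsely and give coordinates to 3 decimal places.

v 0.955 -0.022 1.245
v 1.865 0.336 1.958
v 1.037 1.416 0.419
v 1.947 1.773 1.132
v 1.593 -0.413 0.628
v 2.503 -0.056 1.341
v 1.675 1.024 -0.198
v 2.585 1.382 0.515
v 2.181 -2.725 -2.929
v 2.173 -1.477 -1.994
v 1.529 -2.182 -3.66
v 1.521 -0.934 -2.725
v 3.839 -2.006 -3.875
v 3.831 -0.758 -2.94
v 3.187 -1.463 -4.606
v 3.179 -0.215 -3.671
v -0.94 1.616 -0.22
v 0 1.346 -0.373
v -0.34 2.744 1.46
v -0.077 1.817 -0.662
v -0.428 2.224 -0.811
v -0.942 2.438 -0.771
v -1.455 2.391 -0.557
v -1.804 2.098 -0.235
v -1.879 1.652 0.091
v -1.656 1.195 0.319
v -1.205 0.871 0.376
v -0.67 0.783 0.243
v -0.221 0.96 -0.036
f 2 4 1
f 5 2 1
f 1 4 3
f 3 5 1
f 2 8 4
f 6 2 5
f 6 8 2
f 4 8 3
f 7 5 3
f 3 8 7
f 7 6 5
f 8 6 7
f 10 12 9
f 13 10 9
f 9 12 11
f 11 13 9
f 10 16 12
f 14 10 13
f 14 16 10
f 12 16 11
f 15 13 11
f 11 16 15
f 15 14 13
f 16 14 15
f 18 17 20
f 18 20 19
f 20 17 21
f 20 21 19
f 21 17 22
f 21 22 19
f 22 17 23
f 22 23 19
f 23 17 24
f 23 24 19
f 24 17 25
f 24 25 19
f 25 17 26
f 25 26 19
f 26 17 27
f 26 27 19
f 27 17 28
f 27 28 19
f 28 17 29
f 28 29 19
f 29 17 18
f 29 18 19



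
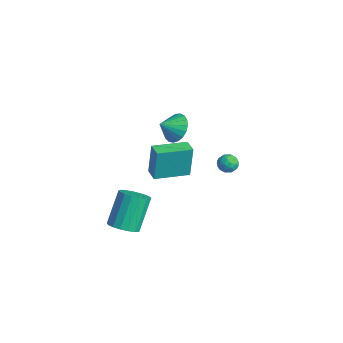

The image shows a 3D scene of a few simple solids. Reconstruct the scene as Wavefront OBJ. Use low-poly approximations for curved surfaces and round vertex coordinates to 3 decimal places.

v 0.513 -2.391 -0.721
v 0.477 -2.193 1.198
v 0.656 -0.426 -0.921
v 0.62 -0.228 0.999
v 1.38 -2.452 -0.699
v 1.344 -2.254 1.221
v 1.523 -0.487 -0.898
v 1.487 -0.289 1.021
v -1.551 3.059 -2.702
v -1.214 3.473 -3.057
v -0.806 2.347 -2.823
v -0.469 2.761 -3.178
v -0.543 2.865 -2.55
v -1.004 3.304 -2.475
v -1.016 2.516 -3.405
v -1.477 2.955 -3.33
v -0.883 3.137 -3.492
v -0.591 3.353 -2.963
v -1.429 2.467 -2.917
v -1.137 2.683 -2.388
v -1.448 3.328 -2.869
v -0.572 2.492 -3.011
v -0.616 2.552 -2.642
v -0.417 2.796 -2.851
v -1.325 3.229 -2.526
v -1.126 3.473 -2.735
v -0.732 3.115 -2.437
v -0.894 2.347 -3.145
v -0.695 2.591 -3.354
v -1.603 3.024 -3.029
v -1.404 3.268 -3.238
v -1.288 2.705 -3.443
v -1.055 3.374 -3.333
v -0.617 2.956 -3.404
v -0.939 2.812 -3.538
v -1.21 3.07 -3.494
v -0.884 3.501 -3.022
v -0.446 3.083 -3.094
v -0.489 3.144 -2.724
v -0.76 3.402 -2.68
v -0.689 3.304 -3.278
v -1.574 2.737 -2.786
v -1.136 2.319 -2.858
v -1.26 2.418 -3.2
v -1.531 2.676 -3.156
v -1.403 2.864 -2.476
v -0.965 2.446 -2.547
v -0.81 2.75 -2.386
v -1.081 3.008 -2.342
v -1.331 2.516 -2.602
v -0.353 -0.456 1.495
v -0.001 0.035 2.228
v -0.327 -1.384 2.105
v -0.39 0.064 2.289
v -0.773 0.004 2.212
v -1.083 -0.137 2.012
v -1.267 -0.333 1.722
v -1.293 -0.55 1.393
v -1.156 -0.751 1.082
v -0.88 -0.901 0.842
v -0.513 -0.974 0.715
v -0.119 -0.958 0.723
v 0.235 -0.855 0.864
v 0.488 -0.683 1.115
v 0.595 -0.472 1.431
v 0.538 -0.258 1.759
v 0.327 -0.079 2.04
v 2.001 -4.443 -3.444
v 2.806 -4.506 -3.094
v 2.104 -3.54 -1.306
v 1.299 -3.477 -1.656
v 2.811 -4.134 -3.293
v 2.109 -3.169 -1.505
v 2.631 -3.834 -3.526
v 1.929 -2.868 -1.738
v 2.306 -3.672 -3.74
v 1.604 -2.707 -1.952
v 1.911 -3.688 -3.887
v 1.209 -2.722 -2.099
v 1.537 -3.876 -3.932
v 0.835 -2.91 -2.144
v 1.27 -4.194 -3.865
v 0.568 -3.229 -2.077
v 1.169 -4.569 -3.702
v 0.467 -3.604 -1.914
v 1.26 -4.915 -3.48
v 0.558 -3.95 -1.692
v 1.52 -5.153 -3.249
v 0.818 -4.188 -1.461
v 1.89 -5.228 -3.063
v 1.188 -4.263 -1.275
v 2.286 -5.124 -2.965
v 1.584 -4.158 -1.177
v 2.616 -4.863 -2.976
v 1.914 -3.897 -1.188
f 2 4 1
f 5 2 1
f 1 4 3
f 3 5 1
f 2 8 4
f 6 2 5
f 6 8 2
f 4 8 3
f 7 5 3
f 3 8 7
f 7 6 5
f 8 6 7
f 9 46 25
f 46 20 49
f 25 49 14
f 46 49 25
f 9 25 21
f 25 14 26
f 21 26 10
f 25 26 21
f 9 21 30
f 21 10 31
f 30 31 16
f 21 31 30
f 9 30 42
f 30 16 45
f 42 45 19
f 30 45 42
f 9 42 46
f 42 19 50
f 46 50 20
f 42 50 46
f 10 26 37
f 26 14 40
f 37 40 18
f 26 40 37
f 14 49 27
f 49 20 48
f 27 48 13
f 49 48 27
f 20 50 47
f 50 19 43
f 47 43 11
f 50 43 47
f 19 45 44
f 45 16 32
f 44 32 15
f 45 32 44
f 16 31 36
f 31 10 33
f 36 33 17
f 31 33 36
f 12 38 24
f 38 18 39
f 24 39 13
f 38 39 24
f 12 24 22
f 24 13 23
f 22 23 11
f 24 23 22
f 12 22 29
f 22 11 28
f 29 28 15
f 22 28 29
f 12 29 34
f 29 15 35
f 34 35 17
f 29 35 34
f 12 34 38
f 34 17 41
f 38 41 18
f 34 41 38
f 13 39 27
f 39 18 40
f 27 40 14
f 39 40 27
f 11 23 47
f 23 13 48
f 47 48 20
f 23 48 47
f 15 28 44
f 28 11 43
f 44 43 19
f 28 43 44
f 17 35 36
f 35 15 32
f 36 32 16
f 35 32 36
f 18 41 37
f 41 17 33
f 37 33 10
f 41 33 37
f 52 51 54
f 52 54 53
f 54 51 55
f 54 55 53
f 55 51 56
f 55 56 53
f 56 51 57
f 56 57 53
f 57 51 58
f 57 58 53
f 58 51 59
f 58 59 53
f 59 51 60
f 59 60 53
f 60 51 61
f 60 61 53
f 61 51 62
f 61 62 53
f 62 51 63
f 62 63 53
f 63 51 64
f 63 64 53
f 64 51 65
f 64 65 53
f 65 51 66
f 65 66 53
f 66 51 67
f 66 67 53
f 67 51 52
f 67 52 53
f 69 68 72
f 69 72 70
f 70 72 73
f 70 73 71
f 72 68 74
f 72 74 73
f 73 74 75
f 73 75 71
f 74 68 76
f 74 76 75
f 75 76 77
f 75 77 71
f 76 68 78
f 76 78 77
f 77 78 79
f 77 79 71
f 78 68 80
f 78 80 79
f 79 80 81
f 79 81 71
f 80 68 82
f 80 82 81
f 81 82 83
f 81 83 71
f 82 68 84
f 82 84 83
f 83 84 85
f 83 85 71
f 84 68 86
f 84 86 85
f 85 86 87
f 85 87 71
f 86 68 88
f 86 88 87
f 87 88 89
f 87 89 71
f 88 68 90
f 88 90 89
f 89 90 91
f 89 91 71
f 90 68 92
f 90 92 91
f 91 92 93
f 91 93 71
f 92 68 94
f 92 94 93
f 93 94 95
f 93 95 71
f 94 68 69
f 94 69 95
f 95 69 70
f 95 70 71



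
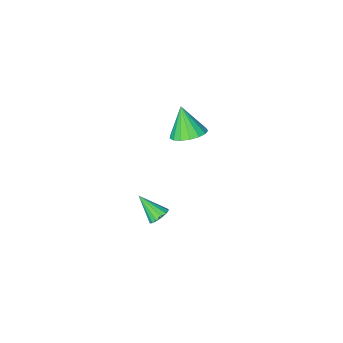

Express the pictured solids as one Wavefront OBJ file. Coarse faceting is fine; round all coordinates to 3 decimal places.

v 1.486 -1.956 -4.059
v 1.844 -1.533 -3.83
v 2.034 -2.984 -3.021
v 1.58 -1.511 -3.668
v 1.29 -1.608 -3.611
v 1.053 -1.799 -3.674
v 0.932 -2.031 -3.84
v 0.959 -2.244 -4.065
v 1.127 -2.38 -4.288
v 1.391 -2.402 -4.45
v 1.681 -2.305 -4.507
v 1.918 -2.114 -4.444
v 2.039 -1.882 -4.278
v 2.012 -1.669 -4.053
v -0.024 -1.747 2.013
v 0.701 -1.233 2.287
v -0.036 -2.513 3.487
v 0.347 -0.992 2.409
v -0.091 -0.924 2.441
v -0.515 -1.045 2.375
v -0.826 -1.326 2.226
v -0.953 -1.704 2.028
v -0.867 -2.092 1.827
v -0.589 -2.401 1.669
v -0.181 -2.56 1.59
v 0.263 -2.533 1.608
v 0.641 -2.326 1.718
v 0.867 -1.986 1.897
v 0.889 -1.592 2.102
f 2 1 4
f 2 4 3
f 4 1 5
f 4 5 3
f 5 1 6
f 5 6 3
f 6 1 7
f 6 7 3
f 7 1 8
f 7 8 3
f 8 1 9
f 8 9 3
f 9 1 10
f 9 10 3
f 10 1 11
f 10 11 3
f 11 1 12
f 11 12 3
f 12 1 13
f 12 13 3
f 13 1 14
f 13 14 3
f 14 1 2
f 14 2 3
f 16 15 18
f 16 18 17
f 18 15 19
f 18 19 17
f 19 15 20
f 19 20 17
f 20 15 21
f 20 21 17
f 21 15 22
f 21 22 17
f 22 15 23
f 22 23 17
f 23 15 24
f 23 24 17
f 24 15 25
f 24 25 17
f 25 15 26
f 25 26 17
f 26 15 27
f 26 27 17
f 27 15 28
f 27 28 17
f 28 15 29
f 28 29 17
f 29 15 16
f 29 16 17



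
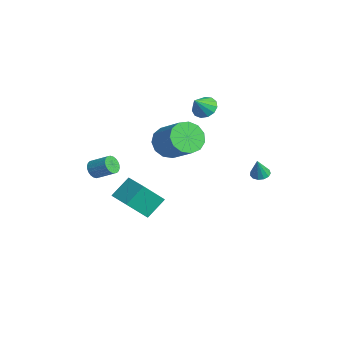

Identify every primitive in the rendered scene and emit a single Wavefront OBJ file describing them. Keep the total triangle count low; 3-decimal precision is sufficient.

v -0.324 2.285 1.607
v 0.359 2.553 1.508
v 0.084 1.555 2.453
v 0.18 2.791 1.8
v -0.158 2.869 2.031
v -0.549 2.761 2.127
v -0.869 2.503 2.058
v -1.016 2.175 1.846
v -0.943 1.883 1.558
v -0.674 1.718 1.286
v -0.293 1.733 1.115
v 0.077 1.924 1.101
v 0.32 2.229 1.248
v -0.115 -3.799 -1.713
v 0.271 -4.226 -1.645
v 0.981 -3.488 -1.04
v 0.595 -3.061 -1.107
v 0.341 -4.134 -1.839
v 1.051 -3.396 -1.234
v 0.341 -3.991 -2.015
v 1.052 -3.253 -1.409
v 0.272 -3.818 -2.144
v 0.983 -3.08 -1.538
v 0.144 -3.643 -2.207
v 0.855 -2.905 -1.602
v -0.023 -3.491 -2.196
v 0.687 -2.753 -1.59
v -0.205 -3.386 -2.11
v 0.506 -2.648 -1.505
v -0.373 -3.344 -1.965
v 0.338 -2.606 -1.359
v -0.501 -3.372 -1.78
v 0.209 -2.634 -1.175
v -0.571 -3.464 -1.586
v 0.139 -2.726 -0.981
v -0.572 -3.607 -1.411
v 0.139 -2.869 -0.805
v -0.503 -3.78 -1.282
v 0.208 -3.042 -0.676
v -0.375 -3.955 -1.218
v 0.336 -3.217 -0.613
v -0.207 -4.107 -1.23
v 0.503 -3.369 -0.624
v -0.026 -4.212 -1.315
v 0.685 -3.474 -0.71
v 0.142 -4.254 -1.461
v 0.853 -3.516 -0.855
v 3.715 3.768 -1.41
v 4.229 3.756 -1.537
v 3.985 3.472 -0.29
v 4.171 4.036 -1.449
v 3.968 4.23 -1.349
v 3.684 4.278 -1.268
v 3.411 4.164 -1.232
v 3.234 3.924 -1.253
v 3.209 3.635 -1.324
v 3.346 3.388 -1.422
v 3.6 3.262 -1.516
v 3.89 3.296 -1.577
v 4.125 3.481 -1.585
v 0.763 -0.059 0.028
v 1.167 0.471 -0.744
v 2.701 0.909 0.359
v 2.297 0.379 1.132
v 0.846 0.841 -0.444
v 2.38 1.279 0.659
v 0.498 0.926 0.005
v 2.032 1.364 1.109
v 0.234 0.698 0.462
v 1.769 1.136 1.566
v 0.139 0.229 0.782
v 1.673 0.668 1.885
v 0.241 -0.331 0.862
v 1.775 0.108 1.965
v 0.509 -0.804 0.677
v 2.043 -0.366 1.78
v 0.858 -1.041 0.286
v 2.392 -0.603 1.39
v 1.176 -0.967 -0.186
v 2.711 -0.528 0.917
v 1.364 -0.604 -0.591
v 2.898 -0.166 0.513
v 1.36 -0.068 -0.799
v 2.894 0.37 0.305
v -0.022 -2.933 -3.809
v -0.321 -1.896 -2.841
v -0.162 -1.731 -5.141
v -0.461 -0.694 -4.174
v 1.441 -2.626 -3.686
v 1.142 -1.589 -2.719
v 1.301 -1.424 -5.019
v 1.002 -0.387 -4.051
f 2 1 4
f 2 4 3
f 4 1 5
f 4 5 3
f 5 1 6
f 5 6 3
f 6 1 7
f 6 7 3
f 7 1 8
f 7 8 3
f 8 1 9
f 8 9 3
f 9 1 10
f 9 10 3
f 10 1 11
f 10 11 3
f 11 1 12
f 11 12 3
f 12 1 13
f 12 13 3
f 13 1 2
f 13 2 3
f 15 14 18
f 15 18 16
f 16 18 19
f 16 19 17
f 18 14 20
f 18 20 19
f 19 20 21
f 19 21 17
f 20 14 22
f 20 22 21
f 21 22 23
f 21 23 17
f 22 14 24
f 22 24 23
f 23 24 25
f 23 25 17
f 24 14 26
f 24 26 25
f 25 26 27
f 25 27 17
f 26 14 28
f 26 28 27
f 27 28 29
f 27 29 17
f 28 14 30
f 28 30 29
f 29 30 31
f 29 31 17
f 30 14 32
f 30 32 31
f 31 32 33
f 31 33 17
f 32 14 34
f 32 34 33
f 33 34 35
f 33 35 17
f 34 14 36
f 34 36 35
f 35 36 37
f 35 37 17
f 36 14 38
f 36 38 37
f 37 38 39
f 37 39 17
f 38 14 40
f 38 40 39
f 39 40 41
f 39 41 17
f 40 14 42
f 40 42 41
f 41 42 43
f 41 43 17
f 42 14 44
f 42 44 43
f 43 44 45
f 43 45 17
f 44 14 46
f 44 46 45
f 45 46 47
f 45 47 17
f 46 14 15
f 46 15 47
f 47 15 16
f 47 16 17
f 49 48 51
f 49 51 50
f 51 48 52
f 51 52 50
f 52 48 53
f 52 53 50
f 53 48 54
f 53 54 50
f 54 48 55
f 54 55 50
f 55 48 56
f 55 56 50
f 56 48 57
f 56 57 50
f 57 48 58
f 57 58 50
f 58 48 59
f 58 59 50
f 59 48 60
f 59 60 50
f 60 48 49
f 60 49 50
f 62 61 65
f 62 65 63
f 63 65 66
f 63 66 64
f 65 61 67
f 65 67 66
f 66 67 68
f 66 68 64
f 67 61 69
f 67 69 68
f 68 69 70
f 68 70 64
f 69 61 71
f 69 71 70
f 70 71 72
f 70 72 64
f 71 61 73
f 71 73 72
f 72 73 74
f 72 74 64
f 73 61 75
f 73 75 74
f 74 75 76
f 74 76 64
f 75 61 77
f 75 77 76
f 76 77 78
f 76 78 64
f 77 61 79
f 77 79 78
f 78 79 80
f 78 80 64
f 79 61 81
f 79 81 80
f 80 81 82
f 80 82 64
f 81 61 83
f 81 83 82
f 82 83 84
f 82 84 64
f 83 61 62
f 83 62 84
f 84 62 63
f 84 63 64
f 86 88 85
f 89 86 85
f 85 88 87
f 87 89 85
f 86 92 88
f 90 86 89
f 90 92 86
f 88 92 87
f 91 89 87
f 87 92 91
f 91 90 89
f 92 90 91



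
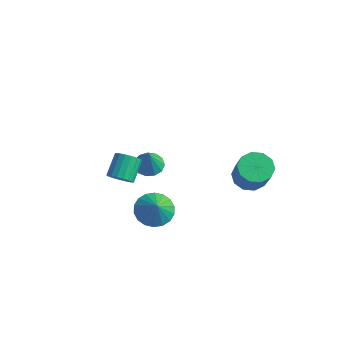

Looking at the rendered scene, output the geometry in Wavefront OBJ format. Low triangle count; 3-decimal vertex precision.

v 2.066 -2.415 -0.067
v 2.943 -2.156 -0.561
v 2.734 -2.825 0.907
v 2.839 -1.77 -0.327
v 2.582 -1.512 -0.041
v 2.222 -1.433 0.239
v 1.832 -1.549 0.459
v 1.487 -1.836 0.575
v 1.258 -2.237 0.564
v 1.188 -2.674 0.427
v 1.292 -3.059 0.193
v 1.549 -3.317 -0.092
v 1.909 -3.396 -0.373
v 2.299 -3.281 -0.592
v 2.644 -2.994 -0.708
v 2.874 -2.593 -0.697
v -1.744 0.814 -0.659
v -1.156 1.385 -0.681
v -1.236 0.346 0.739
v -1.523 1.584 -0.482
v -1.959 1.538 -0.339
v -2.328 1.262 -0.297
v -2.511 0.844 -0.371
v -2.45 0.417 -0.536
v -2.166 0.116 -0.74
v -1.747 0.036 -0.919
v -1.327 0.204 -1.015
v -1.04 0.565 -0.998
v -0.976 1.006 -0.874
v 1.308 -3.966 2.811
v 1.66 -3.477 2.456
v 1.265 -2.525 3.373
v 0.912 -3.014 3.729
v 1.378 -3.468 2.325
v 0.983 -2.516 3.242
v 1.081 -3.558 2.29
v 0.686 -2.605 3.207
v 0.83 -3.728 2.358
v 0.435 -2.776 3.276
v 0.673 -3.946 2.517
v 0.278 -2.993 3.434
v 0.642 -4.167 2.733
v 0.247 -3.215 3.651
v 0.742 -4.349 2.965
v 0.347 -3.397 3.883
v 0.955 -4.455 3.167
v 0.56 -3.503 4.084
v 1.237 -4.464 3.298
v 0.842 -3.512 4.215
v 1.534 -4.375 3.333
v 1.139 -3.422 4.25
v 1.785 -4.204 3.264
v 1.39 -3.252 4.182
v 1.942 -3.987 3.106
v 1.547 -3.034 4.023
v 1.973 -3.765 2.889
v 1.578 -2.813 3.807
v 1.873 -3.583 2.657
v 1.478 -2.631 3.575
v 3.374 3.07 0.196
v 4.061 2.715 -0.373
v 5.132 2.016 1.354
v 4.446 2.37 1.924
v 4.206 3.274 -0.237
v 5.278 2.575 1.49
v 4.034 3.755 0.064
v 5.105 3.056 1.792
v 3.609 3.974 0.416
v 4.681 3.275 2.144
v 3.095 3.848 0.684
v 4.167 3.149 2.412
v 2.688 3.424 0.766
v 3.759 2.725 2.493
v 2.542 2.865 0.63
v 3.614 2.166 2.357
v 2.715 2.384 0.328
v 3.786 1.685 2.056
v 3.139 2.165 -0.024
v 4.211 1.466 1.704
v 3.653 2.291 -0.292
v 4.725 1.592 1.436
f 2 1 4
f 2 4 3
f 4 1 5
f 4 5 3
f 5 1 6
f 5 6 3
f 6 1 7
f 6 7 3
f 7 1 8
f 7 8 3
f 8 1 9
f 8 9 3
f 9 1 10
f 9 10 3
f 10 1 11
f 10 11 3
f 11 1 12
f 11 12 3
f 12 1 13
f 12 13 3
f 13 1 14
f 13 14 3
f 14 1 15
f 14 15 3
f 15 1 16
f 15 16 3
f 16 1 2
f 16 2 3
f 18 17 20
f 18 20 19
f 20 17 21
f 20 21 19
f 21 17 22
f 21 22 19
f 22 17 23
f 22 23 19
f 23 17 24
f 23 24 19
f 24 17 25
f 24 25 19
f 25 17 26
f 25 26 19
f 26 17 27
f 26 27 19
f 27 17 28
f 27 28 19
f 28 17 29
f 28 29 19
f 29 17 18
f 29 18 19
f 31 30 34
f 31 34 32
f 32 34 35
f 32 35 33
f 34 30 36
f 34 36 35
f 35 36 37
f 35 37 33
f 36 30 38
f 36 38 37
f 37 38 39
f 37 39 33
f 38 30 40
f 38 40 39
f 39 40 41
f 39 41 33
f 40 30 42
f 40 42 41
f 41 42 43
f 41 43 33
f 42 30 44
f 42 44 43
f 43 44 45
f 43 45 33
f 44 30 46
f 44 46 45
f 45 46 47
f 45 47 33
f 46 30 48
f 46 48 47
f 47 48 49
f 47 49 33
f 48 30 50
f 48 50 49
f 49 50 51
f 49 51 33
f 50 30 52
f 50 52 51
f 51 52 53
f 51 53 33
f 52 30 54
f 52 54 53
f 53 54 55
f 53 55 33
f 54 30 56
f 54 56 55
f 55 56 57
f 55 57 33
f 56 30 58
f 56 58 57
f 57 58 59
f 57 59 33
f 58 30 31
f 58 31 59
f 59 31 32
f 59 32 33
f 61 60 64
f 61 64 62
f 62 64 65
f 62 65 63
f 64 60 66
f 64 66 65
f 65 66 67
f 65 67 63
f 66 60 68
f 66 68 67
f 67 68 69
f 67 69 63
f 68 60 70
f 68 70 69
f 69 70 71
f 69 71 63
f 70 60 72
f 70 72 71
f 71 72 73
f 71 73 63
f 72 60 74
f 72 74 73
f 73 74 75
f 73 75 63
f 74 60 76
f 74 76 75
f 75 76 77
f 75 77 63
f 76 60 78
f 76 78 77
f 77 78 79
f 77 79 63
f 78 60 80
f 78 80 79
f 79 80 81
f 79 81 63
f 80 60 61
f 80 61 81
f 81 61 62
f 81 62 63



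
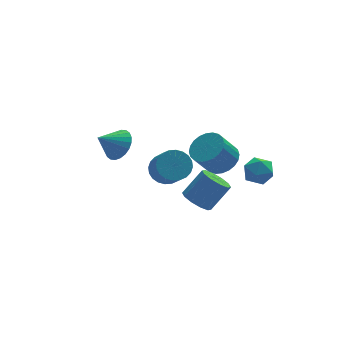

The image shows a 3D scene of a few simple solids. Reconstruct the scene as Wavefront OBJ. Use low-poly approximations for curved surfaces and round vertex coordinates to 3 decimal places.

v 3.729 1.32 -1.497
v 4.517 1.685 -0.906
v 3.598 1.505 0.428
v 2.811 1.14 -0.163
v 4.317 2.031 -0.996
v 3.399 1.851 0.338
v 4.028 2.269 -1.163
v 3.11 2.089 0.171
v 3.694 2.363 -1.381
v 2.776 2.183 -0.046
v 3.365 2.298 -1.616
v 2.447 2.118 -0.281
v 3.091 2.084 -1.833
v 2.173 1.903 -0.498
v 2.915 1.753 -1.999
v 1.997 1.573 -0.665
v 2.862 1.357 -2.089
v 1.944 1.177 -0.754
v 2.942 0.955 -2.088
v 2.023 0.775 -0.754
v 3.141 0.609 -1.998
v 2.223 0.429 -0.664
v 3.43 0.371 -1.831
v 2.512 0.191 -0.497
v 3.764 0.277 -1.614
v 2.846 0.097 -0.279
v 4.093 0.342 -1.379
v 3.175 0.162 -0.044
v 4.367 0.557 -1.162
v 3.449 0.376 0.173
v 4.543 0.887 -0.995
v 3.625 0.707 0.339
v 4.596 1.283 -0.906
v 3.678 1.103 0.429
v 3.501 -2.752 0.868
v 3.993 -2.725 1.626
v 3.967 -4.115 0.614
v 4.459 -4.088 1.372
v 3.556 -4.106 1.419
v 3.268 -3.263 1.576
v 4.692 -3.577 0.664
v 4.404 -2.734 0.821
v 4.729 -3.235 1.5
v 4.027 -3.562 1.967
v 3.933 -3.278 0.273
v 3.231 -3.605 0.74
v 0.141 -0.388 -0.1
v 0.975 -0.091 0.216
v 0.954 -1.475 1.575
v 0.119 -1.772 1.26
v 0.746 0.111 0.418
v 0.725 -1.272 1.777
v 0.424 0.238 0.542
v 0.403 -1.146 1.901
v 0.06 0.269 0.568
v 0.039 -1.115 1.927
v -0.292 0.2 0.492
v -0.314 -1.184 1.852
v -0.579 0.042 0.326
v -0.6 -1.342 1.686
v -0.756 -0.182 0.096
v -0.777 -1.566 1.455
v -0.796 -0.437 -0.164
v -0.817 -1.821 1.195
v -0.694 -0.685 -0.415
v -0.715 -2.069 0.944
v -0.465 -0.888 -0.617
v -0.486 -2.271 0.742
v -0.143 -1.014 -0.741
v -0.164 -2.398 0.618
v 0.221 -1.045 -0.767
v 0.2 -2.429 0.592
v 0.574 -0.976 -0.692
v 0.552 -2.36 0.668
v 0.86 -0.818 -0.526
v 0.839 -2.202 0.834
v 1.037 -0.594 -0.295
v 1.016 -1.978 1.064
v 1.077 -0.339 -0.035
v 1.056 -1.723 1.324
v 1.668 -0.69 -2.826
v 2.352 -0.626 -3.424
v 3.496 -0.406 -2.091
v 2.812 -0.47 -1.494
v 2.149 -0.109 -3.335
v 3.293 0.111 -2.003
v 1.763 0.186 -3.053
v 2.907 0.406 -1.72
v 1.34 0.147 -2.683
v 2.484 0.367 -1.351
v 1.043 -0.212 -2.369
v 2.187 0.008 -1.036
v 0.984 -0.754 -2.229
v 2.128 -0.534 -0.896
v 1.187 -1.271 -2.317
v 2.331 -1.051 -0.985
v 1.573 -1.566 -2.6
v 2.717 -1.346 -1.267
v 1.996 -1.527 -2.969
v 3.14 -1.307 -1.637
v 2.293 -1.168 -3.284
v 3.437 -0.948 -1.951
v -2.663 -1.436 3.243
v -2.142 -1.038 3.931
v -3.737 -1.544 4.117
v -2.298 -0.74 3.776
v -2.509 -0.547 3.54
v -2.744 -0.49 3.259
v -2.966 -0.577 2.975
v -3.142 -0.795 2.732
v -3.245 -1.11 2.567
v -3.259 -1.475 2.505
v -3.183 -1.834 2.555
v -3.027 -2.133 2.709
v -2.816 -2.326 2.945
v -2.581 -2.383 3.227
v -2.359 -2.296 3.51
v -2.183 -2.078 3.753
v -2.08 -1.763 3.918
v -2.066 -1.398 3.981
f 2 1 5
f 2 5 3
f 3 5 6
f 3 6 4
f 5 1 7
f 5 7 6
f 6 7 8
f 6 8 4
f 7 1 9
f 7 9 8
f 8 9 10
f 8 10 4
f 9 1 11
f 9 11 10
f 10 11 12
f 10 12 4
f 11 1 13
f 11 13 12
f 12 13 14
f 12 14 4
f 13 1 15
f 13 15 14
f 14 15 16
f 14 16 4
f 15 1 17
f 15 17 16
f 16 17 18
f 16 18 4
f 17 1 19
f 17 19 18
f 18 19 20
f 18 20 4
f 19 1 21
f 19 21 20
f 20 21 22
f 20 22 4
f 21 1 23
f 21 23 22
f 22 23 24
f 22 24 4
f 23 1 25
f 23 25 24
f 24 25 26
f 24 26 4
f 25 1 27
f 25 27 26
f 26 27 28
f 26 28 4
f 27 1 29
f 27 29 28
f 28 29 30
f 28 30 4
f 29 1 31
f 29 31 30
f 30 31 32
f 30 32 4
f 31 1 33
f 31 33 32
f 32 33 34
f 32 34 4
f 33 1 2
f 33 2 34
f 34 2 3
f 34 3 4
f 35 46 40
f 35 40 36
f 35 36 42
f 35 42 45
f 35 45 46
f 36 40 44
f 40 46 39
f 46 45 37
f 45 42 41
f 42 36 43
f 38 44 39
f 38 39 37
f 38 37 41
f 38 41 43
f 38 43 44
f 39 44 40
f 37 39 46
f 41 37 45
f 43 41 42
f 44 43 36
f 48 47 51
f 48 51 49
f 49 51 52
f 49 52 50
f 51 47 53
f 51 53 52
f 52 53 54
f 52 54 50
f 53 47 55
f 53 55 54
f 54 55 56
f 54 56 50
f 55 47 57
f 55 57 56
f 56 57 58
f 56 58 50
f 57 47 59
f 57 59 58
f 58 59 60
f 58 60 50
f 59 47 61
f 59 61 60
f 60 61 62
f 60 62 50
f 61 47 63
f 61 63 62
f 62 63 64
f 62 64 50
f 63 47 65
f 63 65 64
f 64 65 66
f 64 66 50
f 65 47 67
f 65 67 66
f 66 67 68
f 66 68 50
f 67 47 69
f 67 69 68
f 68 69 70
f 68 70 50
f 69 47 71
f 69 71 70
f 70 71 72
f 70 72 50
f 71 47 73
f 71 73 72
f 72 73 74
f 72 74 50
f 73 47 75
f 73 75 74
f 74 75 76
f 74 76 50
f 75 47 77
f 75 77 76
f 76 77 78
f 76 78 50
f 77 47 79
f 77 79 78
f 78 79 80
f 78 80 50
f 79 47 48
f 79 48 80
f 80 48 49
f 80 49 50
f 82 81 85
f 82 85 83
f 83 85 86
f 83 86 84
f 85 81 87
f 85 87 86
f 86 87 88
f 86 88 84
f 87 81 89
f 87 89 88
f 88 89 90
f 88 90 84
f 89 81 91
f 89 91 90
f 90 91 92
f 90 92 84
f 91 81 93
f 91 93 92
f 92 93 94
f 92 94 84
f 93 81 95
f 93 95 94
f 94 95 96
f 94 96 84
f 95 81 97
f 95 97 96
f 96 97 98
f 96 98 84
f 97 81 99
f 97 99 98
f 98 99 100
f 98 100 84
f 99 81 101
f 99 101 100
f 100 101 102
f 100 102 84
f 101 81 82
f 101 82 102
f 102 82 83
f 102 83 84
f 104 103 106
f 104 106 105
f 106 103 107
f 106 107 105
f 107 103 108
f 107 108 105
f 108 103 109
f 108 109 105
f 109 103 110
f 109 110 105
f 110 103 111
f 110 111 105
f 111 103 112
f 111 112 105
f 112 103 113
f 112 113 105
f 113 103 114
f 113 114 105
f 114 103 115
f 114 115 105
f 115 103 116
f 115 116 105
f 116 103 117
f 116 117 105
f 117 103 118
f 117 118 105
f 118 103 119
f 118 119 105
f 119 103 120
f 119 120 105
f 120 103 104
f 120 104 105



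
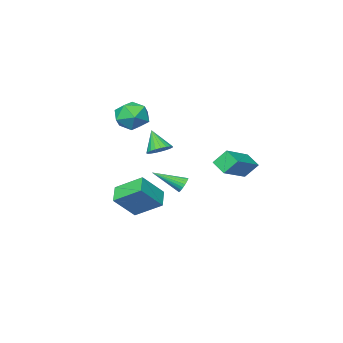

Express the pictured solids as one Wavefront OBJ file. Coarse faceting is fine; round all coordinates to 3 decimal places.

v -0.246 1.435 -0.647
v -0.76 1.945 0.22
v -0.248 2.323 -1.17
v -0.762 2.833 -0.302
v 1.642 1.927 0.182
v 1.128 2.437 1.05
v 1.64 2.815 -0.34
v 1.126 3.325 0.527
v 2.314 -2.696 2.785
v 2.965 -2.121 3.467
v 3.755 -3.319 1.933
v 4.406 -2.744 2.615
v 3.834 -3.609 2.996
v 2.943 -3.224 3.522
v 3.777 -2.216 1.878
v 2.886 -1.831 2.404
v 3.869 -1.825 2.907
v 3.905 -2.686 3.597
v 2.815 -2.754 1.803
v 2.851 -3.615 2.493
v 2.172 -4.06 -5.361
v 1.432 -4.872 -4.764
v 1.375 -2.6 -4.362
v 0.636 -3.412 -3.765
v 3.504 -4.268 -3.995
v 2.765 -5.08 -3.398
v 2.708 -2.808 -2.996
v 1.968 -3.62 -2.399
v 0.798 -1.5 -2.643
v 1.111 -1.51 -3.095
v 2.042 -2.68 -1.757
v 1.198 -1.332 -2.981
v 1.216 -1.183 -2.809
v 1.162 -1.089 -2.607
v 1.045 -1.066 -2.412
v 0.886 -1.118 -2.257
v 0.711 -1.236 -2.169
v 0.551 -1.399 -2.162
v 0.434 -1.58 -2.239
v 0.38 -1.747 -2.385
v 0.398 -1.871 -2.577
v 0.486 -1.931 -2.779
v 0.627 -1.917 -2.958
v 0.798 -1.83 -3.083
v 0.969 -1.686 -3.131
v 3.7 0.087 1.019
v 4.408 0.218 1.139
v 3.64 -0.687 2.221
v 4.276 0.451 1.283
v 4.044 0.62 1.38
v 3.753 0.698 1.416
v 3.452 0.67 1.382
v 3.195 0.541 1.287
v 3.024 0.333 1.144
v 2.971 0.083 0.981
v 3.044 -0.166 0.824
v 3.23 -0.372 0.701
v 3.498 -0.498 0.632
v 3.8 -0.523 0.631
v 4.085 -0.443 0.697
v 4.304 -0.271 0.819
v 4.418 -0.037 0.975
f 2 4 1
f 5 2 1
f 1 4 3
f 3 5 1
f 2 8 4
f 6 2 5
f 6 8 2
f 4 8 3
f 7 5 3
f 3 8 7
f 7 6 5
f 8 6 7
f 9 20 14
f 9 14 10
f 9 10 16
f 9 16 19
f 9 19 20
f 10 14 18
f 14 20 13
f 20 19 11
f 19 16 15
f 16 10 17
f 12 18 13
f 12 13 11
f 12 11 15
f 12 15 17
f 12 17 18
f 13 18 14
f 11 13 20
f 15 11 19
f 17 15 16
f 18 17 10
f 22 24 21
f 25 22 21
f 21 24 23
f 23 25 21
f 22 28 24
f 26 22 25
f 26 28 22
f 24 28 23
f 27 25 23
f 23 28 27
f 27 26 25
f 28 26 27
f 30 29 32
f 30 32 31
f 32 29 33
f 32 33 31
f 33 29 34
f 33 34 31
f 34 29 35
f 34 35 31
f 35 29 36
f 35 36 31
f 36 29 37
f 36 37 31
f 37 29 38
f 37 38 31
f 38 29 39
f 38 39 31
f 39 29 40
f 39 40 31
f 40 29 41
f 40 41 31
f 41 29 42
f 41 42 31
f 42 29 43
f 42 43 31
f 43 29 44
f 43 44 31
f 44 29 45
f 44 45 31
f 45 29 30
f 45 30 31
f 47 46 49
f 47 49 48
f 49 46 50
f 49 50 48
f 50 46 51
f 50 51 48
f 51 46 52
f 51 52 48
f 52 46 53
f 52 53 48
f 53 46 54
f 53 54 48
f 54 46 55
f 54 55 48
f 55 46 56
f 55 56 48
f 56 46 57
f 56 57 48
f 57 46 58
f 57 58 48
f 58 46 59
f 58 59 48
f 59 46 60
f 59 60 48
f 60 46 61
f 60 61 48
f 61 46 62
f 61 62 48
f 62 46 47
f 62 47 48



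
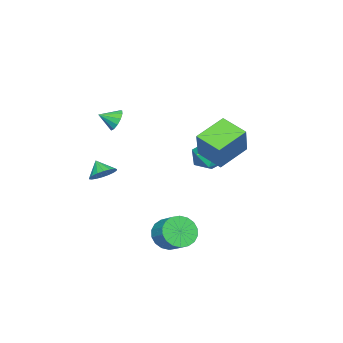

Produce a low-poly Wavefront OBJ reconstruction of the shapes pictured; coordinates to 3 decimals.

v 2.453 2.821 -3.927
v 3.254 2.848 -4.558
v 3.769 3.805 -3.863
v 2.967 3.779 -3.233
v 2.966 3.142 -4.749
v 3.481 4.099 -4.054
v 2.576 3.372 -4.777
v 3.09 4.329 -4.082
v 2.161 3.493 -4.637
v 2.676 4.451 -3.942
v 1.804 3.482 -4.357
v 2.319 4.439 -3.662
v 1.576 3.339 -3.991
v 2.091 4.296 -3.296
v 1.521 3.094 -3.613
v 2.036 4.051 -2.918
v 1.651 2.795 -3.297
v 2.166 3.752 -2.602
v 1.939 2.501 -3.106
v 2.454 3.458 -2.411
v 2.33 2.271 -3.078
v 2.844 3.228 -2.383
v 2.744 2.149 -3.218
v 3.259 3.107 -2.523
v 3.101 2.161 -3.498
v 3.616 3.118 -2.803
v 3.329 2.304 -3.864
v 3.844 3.261 -3.169
v 3.384 2.549 -4.242
v 3.899 3.506 -3.547
v -3.423 2.888 -1.11
v -2.825 2.642 -0.28
v -3.755 1.238 -1.36
v -3.157 0.992 -0.53
v -4.072 1.49 -0.389
v -3.867 2.51 -0.235
v -2.713 1.37 -1.405
v -2.508 2.39 -1.251
v -2.386 1.704 -0.463
v -3.227 1.778 0.165
v -3.353 2.102 -1.805
v -4.194 2.176 -1.177
v 2.012 -0.559 3.351
v 2.429 -0.607 2.767
v 2.568 -1.281 3.809
v 2.598 -0.326 3.005
v 2.581 -0.118 3.353
v 2.383 -0.051 3.701
v 2.067 -0.145 3.937
v 1.733 -0.37 3.988
v 1.488 -0.655 3.836
v 1.409 -0.91 3.53
v 1.521 -1.053 3.168
v 1.789 -1.04 2.863
v 2.128 -0.873 2.714
v -0.928 3.965 -0.214
v -1.232 2.445 0.322
v -2.657 4.589 0.574
v -2.961 3.069 1.111
v 0.021 4.391 1.529
v -0.283 2.871 2.066
v -1.708 5.015 2.318
v -2.012 3.495 2.854
v 2.799 -0.906 -0.33
v 3.552 -1.079 -0.17
v 2.501 -1.534 0.39
v 3.488 -0.806 0.042
v 3.287 -0.553 0.181
v 2.99 -0.37 0.218
v 2.654 -0.292 0.147
v 2.347 -0.337 -0.019
v 2.13 -0.494 -0.246
v 2.045 -0.733 -0.49
v 2.109 -1.006 -0.702
v 2.31 -1.259 -0.84
v 2.607 -1.442 -0.877
v 2.943 -1.52 -0.806
v 3.25 -1.475 -0.64
v 3.467 -1.318 -0.413
f 2 1 5
f 2 5 3
f 3 5 6
f 3 6 4
f 5 1 7
f 5 7 6
f 6 7 8
f 6 8 4
f 7 1 9
f 7 9 8
f 8 9 10
f 8 10 4
f 9 1 11
f 9 11 10
f 10 11 12
f 10 12 4
f 11 1 13
f 11 13 12
f 12 13 14
f 12 14 4
f 13 1 15
f 13 15 14
f 14 15 16
f 14 16 4
f 15 1 17
f 15 17 16
f 16 17 18
f 16 18 4
f 17 1 19
f 17 19 18
f 18 19 20
f 18 20 4
f 19 1 21
f 19 21 20
f 20 21 22
f 20 22 4
f 21 1 23
f 21 23 22
f 22 23 24
f 22 24 4
f 23 1 25
f 23 25 24
f 24 25 26
f 24 26 4
f 25 1 27
f 25 27 26
f 26 27 28
f 26 28 4
f 27 1 29
f 27 29 28
f 28 29 30
f 28 30 4
f 29 1 2
f 29 2 30
f 30 2 3
f 30 3 4
f 31 42 36
f 31 36 32
f 31 32 38
f 31 38 41
f 31 41 42
f 32 36 40
f 36 42 35
f 42 41 33
f 41 38 37
f 38 32 39
f 34 40 35
f 34 35 33
f 34 33 37
f 34 37 39
f 34 39 40
f 35 40 36
f 33 35 42
f 37 33 41
f 39 37 38
f 40 39 32
f 44 43 46
f 44 46 45
f 46 43 47
f 46 47 45
f 47 43 48
f 47 48 45
f 48 43 49
f 48 49 45
f 49 43 50
f 49 50 45
f 50 43 51
f 50 51 45
f 51 43 52
f 51 52 45
f 52 43 53
f 52 53 45
f 53 43 54
f 53 54 45
f 54 43 55
f 54 55 45
f 55 43 44
f 55 44 45
f 57 59 56
f 60 57 56
f 56 59 58
f 58 60 56
f 57 63 59
f 61 57 60
f 61 63 57
f 59 63 58
f 62 60 58
f 58 63 62
f 62 61 60
f 63 61 62
f 65 64 67
f 65 67 66
f 67 64 68
f 67 68 66
f 68 64 69
f 68 69 66
f 69 64 70
f 69 70 66
f 70 64 71
f 70 71 66
f 71 64 72
f 71 72 66
f 72 64 73
f 72 73 66
f 73 64 74
f 73 74 66
f 74 64 75
f 74 75 66
f 75 64 76
f 75 76 66
f 76 64 77
f 76 77 66
f 77 64 78
f 77 78 66
f 78 64 79
f 78 79 66
f 79 64 65
f 79 65 66



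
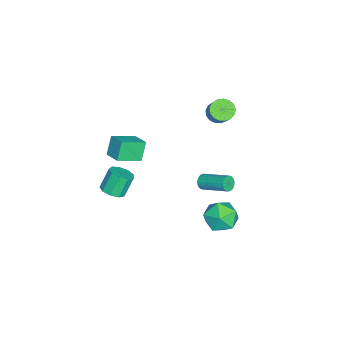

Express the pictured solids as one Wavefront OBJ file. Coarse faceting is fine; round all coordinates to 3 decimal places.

v -1.56 2.516 3.196
v -1.171 1.881 3.113
v -0.13 2.348 4.4
v -0.52 2.984 4.484
v -1.005 2.112 2.894
v 0.035 2.58 4.182
v -0.966 2.437 2.745
v 0.074 2.905 4.032
v -1.064 2.779 2.7
v -0.023 3.247 3.987
v -1.275 3.061 2.768
v -0.235 3.529 4.055
v -1.551 3.219 2.934
v -0.511 3.686 4.221
v -1.83 3.215 3.16
v -0.79 3.683 4.448
v -2.047 3.051 3.395
v -1.006 3.519 4.682
v -2.152 2.765 3.584
v -1.112 3.233 4.872
v -2.122 2.422 3.685
v -1.081 2.889 4.972
v -1.963 2.1 3.673
v -0.922 2.568 4.96
v -1.712 1.874 3.552
v -0.671 2.341 4.84
v -1.426 1.794 3.35
v -0.385 2.262 4.637
v 3.239 -2.522 -0.858
v 3.769 -2.949 -0.476
v 3.191 -2.545 0.779
v 2.661 -2.118 0.398
v 3.953 -2.454 -0.551
v 3.375 -2.049 0.704
v 3.803 -1.991 -0.769
v 3.225 -1.586 0.486
v 3.389 -1.776 -1.029
v 2.811 -1.372 0.226
v 2.905 -1.911 -1.208
v 2.327 -1.506 0.047
v 2.577 -2.332 -1.224
v 1.999 -1.927 0.032
v 2.559 -2.842 -1.068
v 1.981 -2.437 0.188
v 2.859 -3.202 -0.814
v 2.281 -2.798 0.442
v 3.337 -3.244 -0.58
v 2.759 -2.84 0.675
v 1.507 4.318 -2.834
v 2.421 3.575 -2.847
v 0.679 3.325 -4.233
v 1.593 2.582 -4.246
v 0.858 2.596 -3.326
v 1.37 3.21 -2.461
v 1.73 3.69 -4.619
v 2.242 4.304 -3.754
v 2.559 3.187 -3.95
v 2.019 2.51 -3.151
v 1.081 4.39 -3.929
v 0.541 3.713 -3.13
v 3.431 2.808 1.542
v 3.624 2.554 1.941
v 4.162 4.119 2.676
v 3.969 4.372 2.278
v 3.781 2.558 1.818
v 4.318 4.123 2.553
v 3.884 2.6 1.653
v 4.421 4.165 2.388
v 3.918 2.674 1.471
v 4.456 4.238 2.206
v 3.878 2.768 1.3
v 4.416 4.332 2.036
v 3.77 2.868 1.166
v 4.308 4.432 1.902
v 3.611 2.959 1.09
v 4.148 4.523 1.825
v 3.424 3.027 1.082
v 3.962 4.591 1.817
v 3.238 3.061 1.144
v 3.776 4.626 1.879
v 3.082 3.057 1.267
v 3.619 4.622 2.002
v 2.979 3.015 1.432
v 3.516 4.58 2.167
v 2.944 2.942 1.614
v 3.482 4.506 2.349
v 2.984 2.848 1.784
v 3.522 4.412 2.52
v 3.092 2.748 1.918
v 3.63 4.312 2.654
v 3.252 2.657 1.995
v 3.789 4.221 2.73
v 3.438 2.589 2.003
v 3.976 4.153 2.738
v 3.721 -2.646 3.019
v 3.088 -2.542 4.138
v 2.794 -1.517 2.39
v 2.161 -1.413 3.509
v 4.479 -1.827 3.371
v 3.846 -1.723 4.49
v 3.552 -0.698 2.742
v 2.919 -0.594 3.861
f 2 1 5
f 2 5 3
f 3 5 6
f 3 6 4
f 5 1 7
f 5 7 6
f 6 7 8
f 6 8 4
f 7 1 9
f 7 9 8
f 8 9 10
f 8 10 4
f 9 1 11
f 9 11 10
f 10 11 12
f 10 12 4
f 11 1 13
f 11 13 12
f 12 13 14
f 12 14 4
f 13 1 15
f 13 15 14
f 14 15 16
f 14 16 4
f 15 1 17
f 15 17 16
f 16 17 18
f 16 18 4
f 17 1 19
f 17 19 18
f 18 19 20
f 18 20 4
f 19 1 21
f 19 21 20
f 20 21 22
f 20 22 4
f 21 1 23
f 21 23 22
f 22 23 24
f 22 24 4
f 23 1 25
f 23 25 24
f 24 25 26
f 24 26 4
f 25 1 27
f 25 27 26
f 26 27 28
f 26 28 4
f 27 1 2
f 27 2 28
f 28 2 3
f 28 3 4
f 30 29 33
f 30 33 31
f 31 33 34
f 31 34 32
f 33 29 35
f 33 35 34
f 34 35 36
f 34 36 32
f 35 29 37
f 35 37 36
f 36 37 38
f 36 38 32
f 37 29 39
f 37 39 38
f 38 39 40
f 38 40 32
f 39 29 41
f 39 41 40
f 40 41 42
f 40 42 32
f 41 29 43
f 41 43 42
f 42 43 44
f 42 44 32
f 43 29 45
f 43 45 44
f 44 45 46
f 44 46 32
f 45 29 47
f 45 47 46
f 46 47 48
f 46 48 32
f 47 29 30
f 47 30 48
f 48 30 31
f 48 31 32
f 49 60 54
f 49 54 50
f 49 50 56
f 49 56 59
f 49 59 60
f 50 54 58
f 54 60 53
f 60 59 51
f 59 56 55
f 56 50 57
f 52 58 53
f 52 53 51
f 52 51 55
f 52 55 57
f 52 57 58
f 53 58 54
f 51 53 60
f 55 51 59
f 57 55 56
f 58 57 50
f 62 61 65
f 62 65 63
f 63 65 66
f 63 66 64
f 65 61 67
f 65 67 66
f 66 67 68
f 66 68 64
f 67 61 69
f 67 69 68
f 68 69 70
f 68 70 64
f 69 61 71
f 69 71 70
f 70 71 72
f 70 72 64
f 71 61 73
f 71 73 72
f 72 73 74
f 72 74 64
f 73 61 75
f 73 75 74
f 74 75 76
f 74 76 64
f 75 61 77
f 75 77 76
f 76 77 78
f 76 78 64
f 77 61 79
f 77 79 78
f 78 79 80
f 78 80 64
f 79 61 81
f 79 81 80
f 80 81 82
f 80 82 64
f 81 61 83
f 81 83 82
f 82 83 84
f 82 84 64
f 83 61 85
f 83 85 84
f 84 85 86
f 84 86 64
f 85 61 87
f 85 87 86
f 86 87 88
f 86 88 64
f 87 61 89
f 87 89 88
f 88 89 90
f 88 90 64
f 89 61 91
f 89 91 90
f 90 91 92
f 90 92 64
f 91 61 93
f 91 93 92
f 92 93 94
f 92 94 64
f 93 61 62
f 93 62 94
f 94 62 63
f 94 63 64
f 96 98 95
f 99 96 95
f 95 98 97
f 97 99 95
f 96 102 98
f 100 96 99
f 100 102 96
f 98 102 97
f 101 99 97
f 97 102 101
f 101 100 99
f 102 100 101

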